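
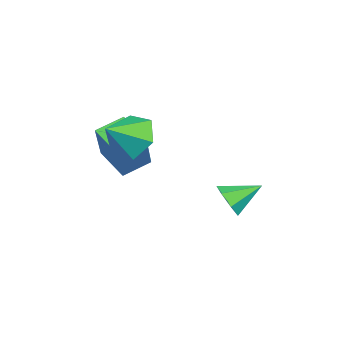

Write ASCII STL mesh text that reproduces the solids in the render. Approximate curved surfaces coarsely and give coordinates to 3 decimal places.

solid 
facet normal -0.606 0.573 -0.552
outer loop
vertex 2.515 0.243 1.776
vertex 1.706 0.09 2.506
vertex 2.4 0.936 2.622
endloop
endfacet
facet normal 0.992 0.119 0.038
outer loop
vertex 2.515 0.243 1.776
vertex 2.4 0.936 2.622
vertex 2.574 -0.73 3.294
endloop
endfacet
facet normal -0.606 0.573 -0.551
outer loop
vertex 2.4 0.936 2.622
vertex 1.706 0.09 2.506
vertex 1.592 0.783 3.352
endloop
endfacet
facet normal 0.589 0.354 0.726
outer loop
vertex 2.4 0.936 2.622
vertex 1.592 0.783 3.352
vertex 2.574 -0.73 3.294
endloop
endfacet
facet normal -0.606 0.573 -0.551
outer loop
vertex 1.592 0.783 3.352
vertex 1.706 0.09 2.506
vertex 0.898 -0.063 3.236
endloop
endfacet
facet normal -0.067 -0.082 0.994
outer loop
vertex 1.592 0.783 3.352
vertex 0.898 -0.063 3.236
vertex 2.574 -0.73 3.294
endloop
endfacet
facet normal -0.607 0.573 -0.551
outer loop
vertex 0.898 -0.063 3.236
vertex 1.706 0.09 2.506
vertex 1.013 -0.756 2.39
endloop
endfacet
facet normal -0.320 -0.754 0.574
outer loop
vertex 0.898 -0.063 3.236
vertex 1.013 -0.756 2.39
vertex 2.574 -0.73 3.294
endloop
endfacet
facet normal -0.607 0.573 -0.551
outer loop
vertex 1.013 -0.756 2.39
vertex 1.706 0.09 2.506
vertex 1.821 -0.603 1.659
endloop
endfacet
facet normal 0.083 -0.990 -0.115
outer loop
vertex 1.013 -0.756 2.39
vertex 1.821 -0.603 1.659
vertex 2.574 -0.73 3.294
endloop
endfacet
facet normal -0.606 0.573 -0.551
outer loop
vertex 1.821 -0.603 1.659
vertex 1.706 0.09 2.506
vertex 2.515 0.243 1.776
endloop
endfacet
facet normal 0.739 -0.553 -0.383
outer loop
vertex 1.821 -0.603 1.659
vertex 2.515 0.243 1.776
vertex 2.574 -0.73 3.294
endloop
endfacet
facet normal -0.635 -0.626 0.453
outer loop
vertex -0.551 -1.573 1.759
vertex -1.193 -0.583 2.228
vertex -1.825 -1.561 -0.01
endloop
endfacet
facet normal 0.505 -0.780 -0.369
outer loop
vertex -0.847 -0.597 -0.708
vertex -0.551 -1.573 1.759
vertex -1.825 -1.561 -0.01
endloop
endfacet
facet normal -0.635 -0.626 0.453
outer loop
vertex -1.825 -1.561 -0.01
vertex -1.193 -0.583 2.228
vertex -2.467 -0.57 0.459
endloop
endfacet
facet normal -0.584 0.005 -0.811
outer loop
vertex -2.467 -0.57 0.459
vertex -0.847 -0.597 -0.708
vertex -1.825 -1.561 -0.01
endloop
endfacet
facet normal 0.584 -0.005 0.811
outer loop
vertex -0.551 -1.573 1.759
vertex -0.215 0.381 1.53
vertex -1.193 -0.583 2.228
endloop
endfacet
facet normal 0.505 -0.780 -0.369
outer loop
vertex 0.427 -0.61 1.061
vertex -0.551 -1.573 1.759
vertex -0.847 -0.597 -0.708
endloop
endfacet
facet normal 0.584 -0.005 0.811
outer loop
vertex 0.427 -0.61 1.061
vertex -0.215 0.381 1.53
vertex -0.551 -1.573 1.759
endloop
endfacet
facet normal -0.505 0.780 0.369
outer loop
vertex -1.193 -0.583 2.228
vertex -0.215 0.381 1.53
vertex -2.467 -0.57 0.459
endloop
endfacet
facet normal -0.584 0.005 -0.811
outer loop
vertex -1.489 0.393 -0.239
vertex -0.847 -0.597 -0.708
vertex -2.467 -0.57 0.459
endloop
endfacet
facet normal -0.505 0.780 0.369
outer loop
vertex -2.467 -0.57 0.459
vertex -0.215 0.381 1.53
vertex -1.489 0.393 -0.239
endloop
endfacet
facet normal 0.635 0.626 -0.453
outer loop
vertex -1.489 0.393 -0.239
vertex 0.427 -0.61 1.061
vertex -0.847 -0.597 -0.708
endloop
endfacet
facet normal 0.635 0.626 -0.453
outer loop
vertex -0.215 0.381 1.53
vertex 0.427 -0.61 1.061
vertex -1.489 0.393 -0.239
endloop
endfacet
facet normal 0.258 -0.845 -0.468
outer loop
vertex -0.687 3.107 -1.381
vertex -1.177 3.311 -2.019
vertex -0.376 3.492 -1.904
endloop
endfacet
facet normal 0.656 0.366 0.660
outer loop
vertex -0.687 3.107 -1.381
vertex -0.376 3.492 -1.904
vertex -1.563 4.569 -1.321
endloop
endfacet
facet normal 0.258 -0.845 -0.468
outer loop
vertex -0.376 3.492 -1.904
vertex -1.177 3.311 -2.019
vertex -0.668 3.74 -2.513
endloop
endfacet
facet normal 0.667 0.745 -0.017
outer loop
vertex -0.376 3.492 -1.904
vertex -0.668 3.74 -2.513
vertex -1.563 4.569 -1.321
endloop
endfacet
facet normal 0.258 -0.845 -0.468
outer loop
vertex -0.668 3.74 -2.513
vertex -1.177 3.311 -2.019
vertex -1.344 3.665 -2.751
endloop
endfacet
facet normal 0.090 0.848 -0.522
outer loop
vertex -0.668 3.74 -2.513
vertex -1.344 3.665 -2.751
vertex -1.563 4.569 -1.321
endloop
endfacet
facet normal 0.259 -0.845 -0.468
outer loop
vertex -1.344 3.665 -2.751
vertex -1.177 3.311 -2.019
vertex -1.894 3.323 -2.437
endloop
endfacet
facet normal -0.644 0.598 -0.477
outer loop
vertex -1.344 3.665 -2.751
vertex -1.894 3.323 -2.437
vertex -1.563 4.569 -1.321
endloop
endfacet
facet normal 0.259 -0.844 -0.469
outer loop
vertex -1.894 3.323 -2.437
vertex -1.177 3.311 -2.019
vertex -1.905 2.971 -1.809
endloop
endfacet
facet normal -0.979 0.183 0.086
outer loop
vertex -1.894 3.323 -2.437
vertex -1.905 2.971 -1.809
vertex -1.563 4.569 -1.321
endloop
endfacet
facet normal 0.260 -0.845 -0.468
outer loop
vertex -1.905 2.971 -1.809
vertex -1.177 3.311 -2.019
vertex -1.368 2.875 -1.338
endloop
endfacet
facet normal -0.666 -0.084 0.742
outer loop
vertex -1.905 2.971 -1.809
vertex -1.368 2.875 -1.338
vertex -1.563 4.569 -1.321
endloop
endfacet
facet normal 0.258 -0.845 -0.468
outer loop
vertex -1.368 2.875 -1.338
vertex -1.177 3.311 -2.019
vertex -0.687 3.107 -1.381
endloop
endfacet
facet normal 0.064 -0.003 0.998
outer loop
vertex -1.368 2.875 -1.338
vertex -0.687 3.107 -1.381
vertex -1.563 4.569 -1.321
endloop
endfacet

endsolid


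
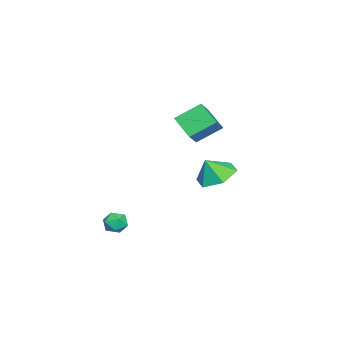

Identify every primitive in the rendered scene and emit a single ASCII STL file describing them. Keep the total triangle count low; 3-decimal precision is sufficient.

solid 
facet normal 0.022 0.288 0.957
outer loop
vertex 3.275 1.005 0.286
vertex 3.526 0.438 0.451
vertex 3.912 0.926 0.295
endloop
endfacet
facet normal 0.098 0.848 0.521
outer loop
vertex 3.275 1.005 0.286
vertex 3.912 0.926 0.295
vertex 3.635 1.252 -0.183
endloop
endfacet
facet normal -0.475 0.875 0.096
outer loop
vertex 3.275 1.005 0.286
vertex 3.635 1.252 -0.183
vertex 3.079 0.965 -0.323
endloop
endfacet
facet normal -0.904 0.332 0.269
outer loop
vertex 3.275 1.005 0.286
vertex 3.079 0.965 -0.323
vertex 3.011 0.462 0.069
endloop
endfacet
facet normal -0.596 -0.031 0.802
outer loop
vertex 3.275 1.005 0.286
vertex 3.011 0.462 0.069
vertex 3.526 0.438 0.451
endloop
endfacet
facet normal 0.670 0.734 0.112
outer loop
vertex 3.635 1.252 -0.183
vertex 3.912 0.926 0.295
vertex 4.109 0.838 -0.309
endloop
endfacet
facet normal 0.549 -0.173 0.817
outer loop
vertex 3.912 0.926 0.295
vertex 3.526 0.438 0.451
vertex 4.041 0.335 0.083
endloop
endfacet
facet normal -0.452 -0.690 0.566
outer loop
vertex 3.526 0.438 0.451
vertex 3.011 0.462 0.069
vertex 3.485 0.048 -0.057
endloop
endfacet
facet normal -0.950 -0.102 -0.295
outer loop
vertex 3.011 0.462 0.069
vertex 3.079 0.965 -0.323
vertex 3.208 0.374 -0.535
endloop
endfacet
facet normal -0.256 0.777 -0.576
outer loop
vertex 3.079 0.965 -0.323
vertex 3.635 1.252 -0.183
vertex 3.594 0.862 -0.691
endloop
endfacet
facet normal 0.904 -0.332 -0.269
outer loop
vertex 3.845 0.295 -0.526
vertex 4.109 0.838 -0.309
vertex 4.041 0.335 0.083
endloop
endfacet
facet normal 0.475 -0.875 -0.096
outer loop
vertex 3.845 0.295 -0.526
vertex 4.041 0.335 0.083
vertex 3.485 0.048 -0.057
endloop
endfacet
facet normal -0.098 -0.848 -0.521
outer loop
vertex 3.845 0.295 -0.526
vertex 3.485 0.048 -0.057
vertex 3.208 0.374 -0.535
endloop
endfacet
facet normal -0.022 -0.288 -0.957
outer loop
vertex 3.845 0.295 -0.526
vertex 3.208 0.374 -0.535
vertex 3.594 0.862 -0.691
endloop
endfacet
facet normal 0.596 0.031 -0.802
outer loop
vertex 3.845 0.295 -0.526
vertex 3.594 0.862 -0.691
vertex 4.109 0.838 -0.309
endloop
endfacet
facet normal 0.950 0.102 0.295
outer loop
vertex 4.041 0.335 0.083
vertex 4.109 0.838 -0.309
vertex 3.912 0.926 0.295
endloop
endfacet
facet normal 0.256 -0.777 0.576
outer loop
vertex 3.485 0.048 -0.057
vertex 4.041 0.335 0.083
vertex 3.526 0.438 0.451
endloop
endfacet
facet normal -0.670 -0.734 -0.112
outer loop
vertex 3.208 0.374 -0.535
vertex 3.485 0.048 -0.057
vertex 3.011 0.462 0.069
endloop
endfacet
facet normal -0.549 0.173 -0.817
outer loop
vertex 3.594 0.862 -0.691
vertex 3.208 0.374 -0.535
vertex 3.079 0.965 -0.323
endloop
endfacet
facet normal 0.452 0.690 -0.566
outer loop
vertex 4.109 0.838 -0.309
vertex 3.594 0.862 -0.691
vertex 3.635 1.252 -0.183
endloop
endfacet
facet normal -0.279 0.401 -0.873
outer loop
vertex -0.524 4.43 1.089
vertex -1.445 3.867 1.125
vertex -1.398 4.853 1.563
endloop
endfacet
facet normal 0.579 0.400 0.710
outer loop
vertex -0.524 4.43 1.089
vertex -1.398 4.853 1.563
vertex -1.115 3.393 2.155
endloop
endfacet
facet normal -0.281 0.401 -0.872
outer loop
vertex -1.398 4.853 1.563
vertex -1.445 3.867 1.125
vertex -2.318 4.289 1.6
endloop
endfacet
facet normal -0.172 0.341 0.924
outer loop
vertex -1.398 4.853 1.563
vertex -2.318 4.289 1.6
vertex -1.115 3.393 2.155
endloop
endfacet
facet normal -0.281 0.401 -0.872
outer loop
vertex -2.318 4.289 1.6
vertex -1.445 3.867 1.125
vertex -2.366 3.303 1.162
endloop
endfacet
facet normal -0.578 -0.308 0.756
outer loop
vertex -2.318 4.289 1.6
vertex -2.366 3.303 1.162
vertex -1.115 3.393 2.155
endloop
endfacet
facet normal -0.281 0.401 -0.872
outer loop
vertex -2.366 3.303 1.162
vertex -1.445 3.867 1.125
vertex -1.493 2.881 0.687
endloop
endfacet
facet normal -0.231 -0.899 0.373
outer loop
vertex -2.366 3.303 1.162
vertex -1.493 2.881 0.687
vertex -1.115 3.393 2.155
endloop
endfacet
facet normal -0.279 0.401 -0.872
outer loop
vertex -1.493 2.881 0.687
vertex -1.445 3.867 1.125
vertex -0.572 3.444 0.651
endloop
endfacet
facet normal 0.519 -0.840 0.159
outer loop
vertex -1.493 2.881 0.687
vertex -0.572 3.444 0.651
vertex -1.115 3.393 2.155
endloop
endfacet
facet normal -0.279 0.401 -0.872
outer loop
vertex -0.572 3.444 0.651
vertex -1.445 3.867 1.125
vertex -0.524 4.43 1.089
endloop
endfacet
facet normal 0.925 -0.191 0.328
outer loop
vertex -0.572 3.444 0.651
vertex -0.524 4.43 1.089
vertex -1.115 3.393 2.155
endloop
endfacet
facet normal -0.779 0.084 -0.622
outer loop
vertex -2.903 1.708 3.6
vertex -3.456 2.843 4.446
vertex -2.162 2.665 2.801
endloop
endfacet
facet normal 0.364 -0.747 -0.557
outer loop
vertex -1.344 2.577 3.454
vertex -2.903 1.708 3.6
vertex -2.162 2.665 2.801
endloop
endfacet
facet normal -0.779 0.085 -0.622
outer loop
vertex -2.162 2.665 2.801
vertex -3.456 2.843 4.446
vertex -2.715 3.8 3.648
endloop
endfacet
facet normal 0.511 0.660 -0.551
outer loop
vertex -2.715 3.8 3.648
vertex -1.344 2.577 3.454
vertex -2.162 2.665 2.801
endloop
endfacet
facet normal -0.511 -0.660 0.551
outer loop
vertex -2.903 1.708 3.6
vertex -2.638 2.755 5.099
vertex -3.456 2.843 4.446
endloop
endfacet
facet normal 0.364 -0.746 -0.557
outer loop
vertex -2.085 1.62 4.252
vertex -2.903 1.708 3.6
vertex -1.344 2.577 3.454
endloop
endfacet
facet normal -0.510 -0.660 0.551
outer loop
vertex -2.085 1.62 4.252
vertex -2.638 2.755 5.099
vertex -2.903 1.708 3.6
endloop
endfacet
facet normal -0.364 0.746 0.557
outer loop
vertex -3.456 2.843 4.446
vertex -2.638 2.755 5.099
vertex -2.715 3.8 3.648
endloop
endfacet
facet normal 0.511 0.660 -0.551
outer loop
vertex -1.897 3.712 4.3
vertex -1.344 2.577 3.454
vertex -2.715 3.8 3.648
endloop
endfacet
facet normal -0.364 0.747 0.557
outer loop
vertex -2.715 3.8 3.648
vertex -2.638 2.755 5.099
vertex -1.897 3.712 4.3
endloop
endfacet
facet normal 0.779 -0.084 0.622
outer loop
vertex -1.897 3.712 4.3
vertex -2.085 1.62 4.252
vertex -1.344 2.577 3.454
endloop
endfacet
facet normal 0.779 -0.084 0.621
outer loop
vertex -2.638 2.755 5.099
vertex -2.085 1.62 4.252
vertex -1.897 3.712 4.3
endloop
endfacet

endsolid


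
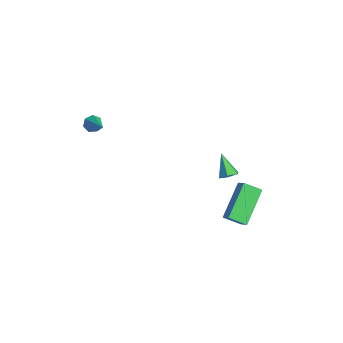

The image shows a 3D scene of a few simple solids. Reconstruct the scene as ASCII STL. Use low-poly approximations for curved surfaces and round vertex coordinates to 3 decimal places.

solid 
facet normal 0.638 -0.039 -0.769
outer loop
vertex 2.802 0.513 3.059
vertex 2.435 0.223 2.769
vertex 2.435 0.772 2.741
endloop
endfacet
facet normal 0.147 0.843 0.517
outer loop
vertex 2.802 0.513 3.059
vertex 2.435 0.772 2.741
vertex 1.585 0.277 3.791
endloop
endfacet
facet normal 0.639 -0.039 -0.768
outer loop
vertex 2.435 0.772 2.741
vertex 2.435 0.223 2.769
vertex 2.069 0.482 2.451
endloop
endfacet
facet normal -0.577 0.812 -0.084
outer loop
vertex 2.435 0.772 2.741
vertex 2.069 0.482 2.451
vertex 1.585 0.277 3.791
endloop
endfacet
facet normal 0.639 -0.041 -0.768
outer loop
vertex 2.069 0.482 2.451
vertex 2.435 0.223 2.769
vertex 2.069 -0.067 2.48
endloop
endfacet
facet normal -0.939 -0.018 -0.342
outer loop
vertex 2.069 0.482 2.451
vertex 2.069 -0.067 2.48
vertex 1.585 0.277 3.791
endloop
endfacet
facet normal 0.639 -0.041 -0.768
outer loop
vertex 2.069 -0.067 2.48
vertex 2.435 0.223 2.769
vertex 2.435 -0.326 2.798
endloop
endfacet
facet normal -0.578 -0.816 0.001
outer loop
vertex 2.069 -0.067 2.48
vertex 2.435 -0.326 2.798
vertex 1.585 0.277 3.791
endloop
endfacet
facet normal 0.640 -0.041 -0.767
outer loop
vertex 2.435 -0.326 2.798
vertex 2.435 0.223 2.769
vertex 2.801 -0.036 3.088
endloop
endfacet
facet normal 0.146 -0.785 0.602
outer loop
vertex 2.435 -0.326 2.798
vertex 2.801 -0.036 3.088
vertex 1.585 0.277 3.791
endloop
endfacet
facet normal 0.640 -0.042 -0.768
outer loop
vertex 2.801 -0.036 3.088
vertex 2.435 0.223 2.769
vertex 2.802 0.513 3.059
endloop
endfacet
facet normal 0.509 0.044 0.860
outer loop
vertex 2.801 -0.036 3.088
vertex 2.802 0.513 3.059
vertex 1.585 0.277 3.791
endloop
endfacet
facet normal -0.488 -0.726 0.485
outer loop
vertex 2.162 1.306 1.256
vertex 1.553 1.329 0.677
vertex 3.229 -0.199 0.076
endloop
endfacet
facet normal 0.724 -0.028 0.690
outer loop
vertex 3.747 0.571 -0.437
vertex 2.162 1.306 1.256
vertex 3.229 -0.199 0.076
endloop
endfacet
facet normal -0.489 -0.726 0.483
outer loop
vertex 3.229 -0.199 0.076
vertex 1.553 1.329 0.677
vertex 2.621 -0.175 -0.504
endloop
endfacet
facet normal 0.487 -0.687 -0.539
outer loop
vertex 2.621 -0.175 -0.504
vertex 3.747 0.571 -0.437
vertex 3.229 -0.199 0.076
endloop
endfacet
facet normal -0.487 0.687 0.539
outer loop
vertex 2.162 1.306 1.256
vertex 2.071 2.099 0.164
vertex 1.553 1.329 0.677
endloop
endfacet
facet normal 0.724 -0.027 0.690
outer loop
vertex 2.679 2.075 0.744
vertex 2.162 1.306 1.256
vertex 3.747 0.571 -0.437
endloop
endfacet
facet normal -0.487 0.687 0.539
outer loop
vertex 2.679 2.075 0.744
vertex 2.071 2.099 0.164
vertex 2.162 1.306 1.256
endloop
endfacet
facet normal -0.724 0.028 -0.690
outer loop
vertex 1.553 1.329 0.677
vertex 2.071 2.099 0.164
vertex 2.621 -0.175 -0.504
endloop
endfacet
facet normal 0.487 -0.687 -0.540
outer loop
vertex 3.138 0.594 -1.016
vertex 3.747 0.571 -0.437
vertex 2.621 -0.175 -0.504
endloop
endfacet
facet normal -0.724 0.027 -0.690
outer loop
vertex 2.621 -0.175 -0.504
vertex 2.071 2.099 0.164
vertex 3.138 0.594 -1.016
endloop
endfacet
facet normal 0.488 0.726 -0.484
outer loop
vertex 3.138 0.594 -1.016
vertex 2.679 2.075 0.744
vertex 3.747 0.571 -0.437
endloop
endfacet
facet normal 0.490 0.726 -0.483
outer loop
vertex 2.071 2.099 0.164
vertex 2.679 2.075 0.744
vertex 3.138 0.594 -1.016
endloop
endfacet
facet normal -0.829 0.044 -0.558
outer loop
vertex -4.302 -4.168 2.505
vertex -4.51 -3.816 2.842
vertex -4.215 -3.726 2.411
endloop
endfacet
facet normal 0.746 -0.276 -0.607
outer loop
vertex -4.302 -4.168 2.505
vertex -4.215 -3.726 2.411
vertex -3.21 -3.884 3.718
endloop
endfacet
facet normal -0.829 0.042 -0.558
outer loop
vertex -4.215 -3.726 2.411
vertex -4.51 -3.816 2.842
vertex -4.351 -3.352 2.641
endloop
endfacet
facet normal 0.696 0.542 -0.470
outer loop
vertex -4.215 -3.726 2.411
vertex -4.351 -3.352 2.641
vertex -3.21 -3.884 3.718
endloop
endfacet
facet normal -0.830 0.043 -0.557
outer loop
vertex -4.351 -3.352 2.641
vertex -4.51 -3.816 2.842
vertex -4.606 -3.327 3.023
endloop
endfacet
facet normal 0.305 0.942 0.142
outer loop
vertex -4.351 -3.352 2.641
vertex -4.606 -3.327 3.023
vertex -3.21 -3.884 3.718
endloop
endfacet
facet normal -0.828 0.045 -0.559
outer loop
vertex -4.606 -3.327 3.023
vertex -4.51 -3.816 2.842
vertex -4.79 -3.67 3.268
endloop
endfacet
facet normal -0.135 0.623 0.771
outer loop
vertex -4.606 -3.327 3.023
vertex -4.79 -3.67 3.268
vertex -3.21 -3.884 3.718
endloop
endfacet
facet normal -0.828 0.045 -0.559
outer loop
vertex -4.79 -3.67 3.268
vertex -4.51 -3.816 2.842
vertex -4.763 -4.123 3.192
endloop
endfacet
facet normal -0.292 -0.175 0.940
outer loop
vertex -4.79 -3.67 3.268
vertex -4.763 -4.123 3.192
vertex -3.21 -3.884 3.718
endloop
endfacet
facet normal -0.828 0.046 -0.558
outer loop
vertex -4.763 -4.123 3.192
vertex -4.51 -3.816 2.842
vertex -4.546 -4.344 2.852
endloop
endfacet
facet normal -0.046 -0.851 0.523
outer loop
vertex -4.763 -4.123 3.192
vertex -4.546 -4.344 2.852
vertex -3.21 -3.884 3.718
endloop
endfacet
facet normal -0.828 0.046 -0.559
outer loop
vertex -4.546 -4.344 2.852
vertex -4.51 -3.816 2.842
vertex -4.302 -4.168 2.505
endloop
endfacet
facet normal 0.414 -0.896 -0.163
outer loop
vertex -4.546 -4.344 2.852
vertex -4.302 -4.168 2.505
vertex -3.21 -3.884 3.718
endloop
endfacet

endsolid


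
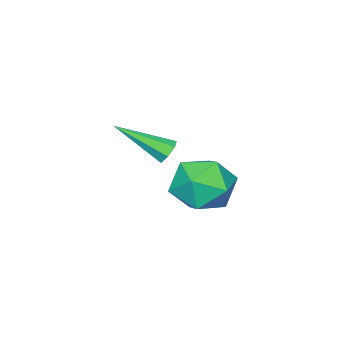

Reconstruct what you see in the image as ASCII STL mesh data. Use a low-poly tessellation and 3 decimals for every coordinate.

solid 
facet normal -0.390 0.763 0.516
outer loop
vertex 2.633 2.812 -1.858
vertex 1.556 2.317 -1.941
vertex 2.26 2.055 -1.021
endloop
endfacet
facet normal 0.286 0.644 0.710
outer loop
vertex 2.633 2.812 -1.858
vertex 2.26 2.055 -1.021
vertex 3.378 1.997 -1.419
endloop
endfacet
facet normal 0.696 0.706 0.129
outer loop
vertex 2.633 2.812 -1.858
vertex 3.378 1.997 -1.419
vertex 3.365 2.223 -2.586
endloop
endfacet
facet normal 0.273 0.863 -0.424
outer loop
vertex 2.633 2.812 -1.858
vertex 3.365 2.223 -2.586
vertex 2.238 2.421 -2.908
endloop
endfacet
facet normal -0.399 0.898 -0.185
outer loop
vertex 2.633 2.812 -1.858
vertex 2.238 2.421 -2.908
vertex 1.556 2.317 -1.941
endloop
endfacet
facet normal 0.334 -0.030 0.942
outer loop
vertex 3.378 1.997 -1.419
vertex 2.26 2.055 -1.021
vertex 2.762 0.999 -1.232
endloop
endfacet
facet normal -0.760 0.164 0.628
outer loop
vertex 2.26 2.055 -1.021
vertex 1.556 2.317 -1.941
vertex 1.635 1.197 -1.554
endloop
endfacet
facet normal -0.774 0.383 -0.505
outer loop
vertex 1.556 2.317 -1.941
vertex 2.238 2.421 -2.908
vertex 1.622 1.423 -2.721
endloop
endfacet
facet normal 0.312 0.327 -0.892
outer loop
vertex 2.238 2.421 -2.908
vertex 3.365 2.223 -2.586
vertex 2.74 1.365 -3.119
endloop
endfacet
facet normal 0.997 0.071 0.003
outer loop
vertex 3.365 2.223 -2.586
vertex 3.378 1.997 -1.419
vertex 3.444 1.103 -2.199
endloop
endfacet
facet normal -0.273 -0.863 0.424
outer loop
vertex 2.367 0.608 -2.282
vertex 2.762 0.999 -1.232
vertex 1.635 1.197 -1.554
endloop
endfacet
facet normal -0.696 -0.706 -0.129
outer loop
vertex 2.367 0.608 -2.282
vertex 1.635 1.197 -1.554
vertex 1.622 1.423 -2.721
endloop
endfacet
facet normal -0.286 -0.644 -0.710
outer loop
vertex 2.367 0.608 -2.282
vertex 1.622 1.423 -2.721
vertex 2.74 1.365 -3.119
endloop
endfacet
facet normal 0.390 -0.763 -0.516
outer loop
vertex 2.367 0.608 -2.282
vertex 2.74 1.365 -3.119
vertex 3.444 1.103 -2.199
endloop
endfacet
facet normal 0.399 -0.898 0.185
outer loop
vertex 2.367 0.608 -2.282
vertex 3.444 1.103 -2.199
vertex 2.762 0.999 -1.232
endloop
endfacet
facet normal -0.312 -0.327 0.892
outer loop
vertex 1.635 1.197 -1.554
vertex 2.762 0.999 -1.232
vertex 2.26 2.055 -1.021
endloop
endfacet
facet normal -0.997 -0.071 -0.003
outer loop
vertex 1.622 1.423 -2.721
vertex 1.635 1.197 -1.554
vertex 1.556 2.317 -1.941
endloop
endfacet
facet normal -0.334 0.030 -0.942
outer loop
vertex 2.74 1.365 -3.119
vertex 1.622 1.423 -2.721
vertex 2.238 2.421 -2.908
endloop
endfacet
facet normal 0.760 -0.164 -0.628
outer loop
vertex 3.444 1.103 -2.199
vertex 2.74 1.365 -3.119
vertex 3.365 2.223 -2.586
endloop
endfacet
facet normal 0.774 -0.383 0.505
outer loop
vertex 2.762 0.999 -1.232
vertex 3.444 1.103 -2.199
vertex 3.378 1.997 -1.419
endloop
endfacet
facet normal -0.498 0.679 -0.539
outer loop
vertex 1.479 -0.993 -2.537
vertex 1.044 -1.083 -2.248
vertex 1.431 -0.731 -2.162
endloop
endfacet
facet normal 0.949 0.301 -0.089
outer loop
vertex 1.479 -0.993 -2.537
vertex 1.431 -0.731 -2.162
vertex 2.096 -2.517 -1.112
endloop
endfacet
facet normal -0.498 0.679 -0.538
outer loop
vertex 1.431 -0.731 -2.162
vertex 1.044 -1.083 -2.248
vertex 1.092 -0.734 -1.852
endloop
endfacet
facet normal 0.554 0.565 0.611
outer loop
vertex 1.431 -0.731 -2.162
vertex 1.092 -0.734 -1.852
vertex 2.096 -2.517 -1.112
endloop
endfacet
facet normal -0.498 0.680 -0.539
outer loop
vertex 1.092 -0.734 -1.852
vertex 1.044 -1.083 -2.248
vertex 0.716 -1.0 -1.84
endloop
endfacet
facet normal -0.176 0.291 0.940
outer loop
vertex 1.092 -0.734 -1.852
vertex 0.716 -1.0 -1.84
vertex 2.096 -2.517 -1.112
endloop
endfacet
facet normal -0.499 0.678 -0.539
outer loop
vertex 0.716 -1.0 -1.84
vertex 1.044 -1.083 -2.248
vertex 0.588 -1.329 -2.135
endloop
endfacet
facet normal -0.690 -0.315 0.651
outer loop
vertex 0.716 -1.0 -1.84
vertex 0.588 -1.329 -2.135
vertex 2.096 -2.517 -1.112
endloop
endfacet
facet normal -0.500 0.680 -0.537
outer loop
vertex 0.588 -1.329 -2.135
vertex 1.044 -1.083 -2.248
vertex 0.803 -1.472 -2.516
endloop
endfacet
facet normal -0.601 -0.798 -0.040
outer loop
vertex 0.588 -1.329 -2.135
vertex 0.803 -1.472 -2.516
vertex 2.096 -2.517 -1.112
endloop
endfacet
facet normal -0.497 0.680 -0.540
outer loop
vertex 0.803 -1.472 -2.516
vertex 1.044 -1.083 -2.248
vertex 1.2 -1.323 -2.694
endloop
endfacet
facet normal 0.023 -0.792 -0.611
outer loop
vertex 0.803 -1.472 -2.516
vertex 1.2 -1.323 -2.694
vertex 2.096 -2.517 -1.112
endloop
endfacet
facet normal -0.499 0.678 -0.539
outer loop
vertex 1.2 -1.323 -2.694
vertex 1.044 -1.083 -2.248
vertex 1.479 -0.993 -2.537
endloop
endfacet
facet normal 0.713 -0.302 -0.632
outer loop
vertex 1.2 -1.323 -2.694
vertex 1.479 -0.993 -2.537
vertex 2.096 -2.517 -1.112
endloop
endfacet

endsolid


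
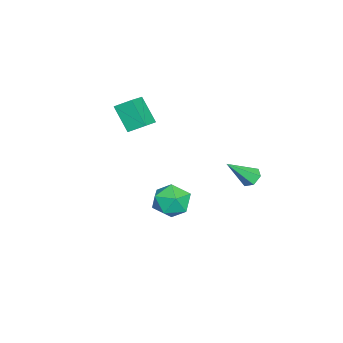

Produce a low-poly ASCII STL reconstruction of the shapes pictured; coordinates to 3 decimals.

solid 
facet normal -0.378 -0.494 0.783
outer loop
vertex -2.716 -4.932 1.315
vertex -2.765 -3.95 1.911
vertex -4.13 -4.684 0.788
endloop
endfacet
facet normal 0.043 -0.854 -0.518
outer loop
vertex -3.415 -3.75 -0.691
vertex -2.716 -4.932 1.315
vertex -4.13 -4.684 0.788
endloop
endfacet
facet normal -0.378 -0.494 0.783
outer loop
vertex -4.13 -4.684 0.788
vertex -2.765 -3.95 1.911
vertex -4.18 -3.701 1.384
endloop
endfacet
facet normal -0.925 0.162 -0.345
outer loop
vertex -4.18 -3.701 1.384
vertex -3.415 -3.75 -0.691
vertex -4.13 -4.684 0.788
endloop
endfacet
facet normal 0.925 -0.163 0.344
outer loop
vertex -2.716 -4.932 1.315
vertex -2.05 -3.016 0.432
vertex -2.765 -3.95 1.911
endloop
endfacet
facet normal 0.043 -0.854 -0.518
outer loop
vertex -2.0 -3.999 -0.164
vertex -2.716 -4.932 1.315
vertex -3.415 -3.75 -0.691
endloop
endfacet
facet normal 0.924 -0.162 0.345
outer loop
vertex -2.0 -3.999 -0.164
vertex -2.05 -3.016 0.432
vertex -2.716 -4.932 1.315
endloop
endfacet
facet normal -0.043 0.854 0.519
outer loop
vertex -2.765 -3.95 1.911
vertex -2.05 -3.016 0.432
vertex -4.18 -3.701 1.384
endloop
endfacet
facet normal -0.924 0.163 -0.345
outer loop
vertex -3.464 -2.768 -0.095
vertex -3.415 -3.75 -0.691
vertex -4.18 -3.701 1.384
endloop
endfacet
facet normal -0.043 0.854 0.518
outer loop
vertex -4.18 -3.701 1.384
vertex -2.05 -3.016 0.432
vertex -3.464 -2.768 -0.095
endloop
endfacet
facet normal 0.378 0.494 -0.783
outer loop
vertex -3.464 -2.768 -0.095
vertex -2.0 -3.999 -0.164
vertex -3.415 -3.75 -0.691
endloop
endfacet
facet normal 0.378 0.494 -0.783
outer loop
vertex -2.05 -3.016 0.432
vertex -2.0 -3.999 -0.164
vertex -3.464 -2.768 -0.095
endloop
endfacet
facet normal -0.373 0.617 -0.693
outer loop
vertex -3.348 2.732 -4.344
vertex -3.992 2.493 -4.21
vertex -3.742 3.042 -3.856
endloop
endfacet
facet normal 0.813 0.448 0.372
outer loop
vertex -3.348 2.732 -4.344
vertex -3.742 3.042 -3.856
vertex -3.228 1.227 -2.79
endloop
endfacet
facet normal -0.373 0.617 -0.693
outer loop
vertex -3.742 3.042 -3.856
vertex -3.992 2.493 -4.21
vertex -4.386 2.803 -3.722
endloop
endfacet
facet normal -0.008 0.505 0.863
outer loop
vertex -3.742 3.042 -3.856
vertex -4.386 2.803 -3.722
vertex -3.228 1.227 -2.79
endloop
endfacet
facet normal -0.372 0.618 -0.693
outer loop
vertex -4.386 2.803 -3.722
vertex -3.992 2.493 -4.21
vertex -4.636 2.254 -4.077
endloop
endfacet
facet normal -0.716 -0.119 0.688
outer loop
vertex -4.386 2.803 -3.722
vertex -4.636 2.254 -4.077
vertex -3.228 1.227 -2.79
endloop
endfacet
facet normal -0.372 0.617 -0.694
outer loop
vertex -4.636 2.254 -4.077
vertex -3.992 2.493 -4.21
vertex -4.242 1.943 -4.565
endloop
endfacet
facet normal -0.602 -0.798 0.022
outer loop
vertex -4.636 2.254 -4.077
vertex -4.242 1.943 -4.565
vertex -3.228 1.227 -2.79
endloop
endfacet
facet normal -0.373 0.617 -0.693
outer loop
vertex -4.242 1.943 -4.565
vertex -3.992 2.493 -4.21
vertex -3.598 2.182 -4.699
endloop
endfacet
facet normal 0.219 -0.855 -0.470
outer loop
vertex -4.242 1.943 -4.565
vertex -3.598 2.182 -4.699
vertex -3.228 1.227 -2.79
endloop
endfacet
facet normal -0.373 0.617 -0.693
outer loop
vertex -3.598 2.182 -4.699
vertex -3.992 2.493 -4.21
vertex -3.348 2.732 -4.344
endloop
endfacet
facet normal 0.927 -0.231 -0.295
outer loop
vertex -3.598 2.182 -4.699
vertex -3.348 2.732 -4.344
vertex -3.228 1.227 -2.79
endloop
endfacet
facet normal 0.104 0.491 0.865
outer loop
vertex 2.949 0.489 -1.245
vertex 2.944 -0.526 -0.669
vertex 3.952 -0.074 -1.046
endloop
endfacet
facet normal 0.411 0.850 0.330
outer loop
vertex 2.949 0.489 -1.245
vertex 3.952 -0.074 -1.046
vertex 3.758 0.423 -2.084
endloop
endfacet
facet normal -0.088 0.983 -0.162
outer loop
vertex 2.949 0.489 -1.245
vertex 3.758 0.423 -2.084
vertex 2.63 0.279 -2.348
endloop
endfacet
facet normal -0.704 0.707 0.069
outer loop
vertex 2.949 0.489 -1.245
vertex 2.63 0.279 -2.348
vertex 2.127 -0.308 -1.474
endloop
endfacet
facet normal -0.586 0.402 0.704
outer loop
vertex 2.949 0.489 -1.245
vertex 2.127 -0.308 -1.474
vertex 2.944 -0.526 -0.669
endloop
endfacet
facet normal 0.904 0.426 0.035
outer loop
vertex 3.758 0.423 -2.084
vertex 3.952 -0.074 -1.046
vertex 4.253 -0.632 -2.026
endloop
endfacet
facet normal 0.406 -0.155 0.900
outer loop
vertex 3.952 -0.074 -1.046
vertex 2.944 -0.526 -0.669
vertex 3.75 -1.219 -1.152
endloop
endfacet
facet normal -0.709 -0.298 0.639
outer loop
vertex 2.944 -0.526 -0.669
vertex 2.127 -0.308 -1.474
vertex 2.622 -1.363 -1.416
endloop
endfacet
facet normal -0.901 0.195 -0.388
outer loop
vertex 2.127 -0.308 -1.474
vertex 2.63 0.279 -2.348
vertex 2.428 -0.866 -2.454
endloop
endfacet
facet normal 0.096 0.642 -0.761
outer loop
vertex 2.63 0.279 -2.348
vertex 3.758 0.423 -2.084
vertex 3.436 -0.414 -2.831
endloop
endfacet
facet normal 0.704 -0.707 -0.069
outer loop
vertex 3.431 -1.429 -2.255
vertex 4.253 -0.632 -2.026
vertex 3.75 -1.219 -1.152
endloop
endfacet
facet normal 0.088 -0.983 0.162
outer loop
vertex 3.431 -1.429 -2.255
vertex 3.75 -1.219 -1.152
vertex 2.622 -1.363 -1.416
endloop
endfacet
facet normal -0.411 -0.850 -0.330
outer loop
vertex 3.431 -1.429 -2.255
vertex 2.622 -1.363 -1.416
vertex 2.428 -0.866 -2.454
endloop
endfacet
facet normal -0.104 -0.491 -0.865
outer loop
vertex 3.431 -1.429 -2.255
vertex 2.428 -0.866 -2.454
vertex 3.436 -0.414 -2.831
endloop
endfacet
facet normal 0.586 -0.402 -0.704
outer loop
vertex 3.431 -1.429 -2.255
vertex 3.436 -0.414 -2.831
vertex 4.253 -0.632 -2.026
endloop
endfacet
facet normal 0.901 -0.195 0.388
outer loop
vertex 3.75 -1.219 -1.152
vertex 4.253 -0.632 -2.026
vertex 3.952 -0.074 -1.046
endloop
endfacet
facet normal -0.096 -0.642 0.761
outer loop
vertex 2.622 -1.363 -1.416
vertex 3.75 -1.219 -1.152
vertex 2.944 -0.526 -0.669
endloop
endfacet
facet normal -0.904 -0.426 -0.035
outer loop
vertex 2.428 -0.866 -2.454
vertex 2.622 -1.363 -1.416
vertex 2.127 -0.308 -1.474
endloop
endfacet
facet normal -0.406 0.155 -0.900
outer loop
vertex 3.436 -0.414 -2.831
vertex 2.428 -0.866 -2.454
vertex 2.63 0.279 -2.348
endloop
endfacet
facet normal 0.709 0.298 -0.639
outer loop
vertex 4.253 -0.632 -2.026
vertex 3.436 -0.414 -2.831
vertex 3.758 0.423 -2.084
endloop
endfacet

endsolid


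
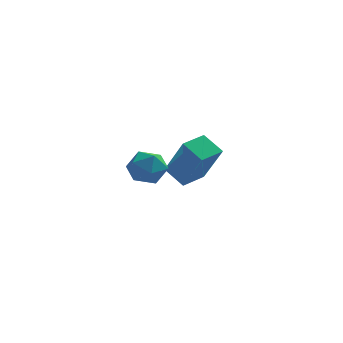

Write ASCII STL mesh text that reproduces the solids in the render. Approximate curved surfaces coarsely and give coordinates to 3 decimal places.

solid 
facet normal -0.913 -0.409 -0.004
outer loop
vertex 0.839 -0.809 -1.632
vertex 1.102 -1.393 -1.924
vertex 1.072 -1.333 -1.222
endloop
endfacet
facet normal -0.842 0.047 0.538
outer loop
vertex 0.839 -0.809 -1.632
vertex 1.072 -1.333 -1.222
vertex 1.216 -0.664 -1.055
endloop
endfacet
facet normal -0.675 0.687 0.269
outer loop
vertex 0.839 -0.809 -1.632
vertex 1.216 -0.664 -1.055
vertex 1.337 -0.311 -1.653
endloop
endfacet
facet normal -0.644 0.626 -0.440
outer loop
vertex 0.839 -0.809 -1.632
vertex 1.337 -0.311 -1.653
vertex 1.266 -0.761 -2.189
endloop
endfacet
facet normal -0.790 -0.051 -0.610
outer loop
vertex 0.839 -0.809 -1.632
vertex 1.266 -0.761 -2.189
vertex 1.102 -1.393 -1.924
endloop
endfacet
facet normal -0.292 -0.172 0.941
outer loop
vertex 1.216 -0.664 -1.055
vertex 1.072 -1.333 -1.222
vertex 1.714 -1.159 -0.991
endloop
endfacet
facet normal -0.408 -0.911 0.060
outer loop
vertex 1.072 -1.333 -1.222
vertex 1.102 -1.393 -1.924
vertex 1.643 -1.609 -1.527
endloop
endfacet
facet normal -0.211 -0.331 -0.920
outer loop
vertex 1.102 -1.393 -1.924
vertex 1.266 -0.761 -2.189
vertex 1.764 -1.256 -2.125
endloop
endfacet
facet normal 0.025 0.764 -0.645
outer loop
vertex 1.266 -0.761 -2.189
vertex 1.337 -0.311 -1.653
vertex 1.908 -0.587 -1.958
endloop
endfacet
facet normal -0.025 0.863 0.504
outer loop
vertex 1.337 -0.311 -1.653
vertex 1.216 -0.664 -1.055
vertex 1.878 -0.527 -1.256
endloop
endfacet
facet normal 0.644 -0.626 0.440
outer loop
vertex 2.141 -1.111 -1.548
vertex 1.714 -1.159 -0.991
vertex 1.643 -1.609 -1.527
endloop
endfacet
facet normal 0.675 -0.687 -0.269
outer loop
vertex 2.141 -1.111 -1.548
vertex 1.643 -1.609 -1.527
vertex 1.764 -1.256 -2.125
endloop
endfacet
facet normal 0.842 -0.047 -0.538
outer loop
vertex 2.141 -1.111 -1.548
vertex 1.764 -1.256 -2.125
vertex 1.908 -0.587 -1.958
endloop
endfacet
facet normal 0.913 0.409 0.004
outer loop
vertex 2.141 -1.111 -1.548
vertex 1.908 -0.587 -1.958
vertex 1.878 -0.527 -1.256
endloop
endfacet
facet normal 0.790 0.051 0.610
outer loop
vertex 2.141 -1.111 -1.548
vertex 1.878 -0.527 -1.256
vertex 1.714 -1.159 -0.991
endloop
endfacet
facet normal -0.025 -0.764 0.645
outer loop
vertex 1.643 -1.609 -1.527
vertex 1.714 -1.159 -0.991
vertex 1.072 -1.333 -1.222
endloop
endfacet
facet normal 0.025 -0.863 -0.504
outer loop
vertex 1.764 -1.256 -2.125
vertex 1.643 -1.609 -1.527
vertex 1.102 -1.393 -1.924
endloop
endfacet
facet normal 0.292 0.172 -0.941
outer loop
vertex 1.908 -0.587 -1.958
vertex 1.764 -1.256 -2.125
vertex 1.266 -0.761 -2.189
endloop
endfacet
facet normal 0.408 0.911 -0.060
outer loop
vertex 1.878 -0.527 -1.256
vertex 1.908 -0.587 -1.958
vertex 1.337 -0.311 -1.653
endloop
endfacet
facet normal 0.211 0.331 0.920
outer loop
vertex 1.714 -1.159 -0.991
vertex 1.878 -0.527 -1.256
vertex 1.216 -0.664 -1.055
endloop
endfacet
facet normal -0.663 -0.746 -0.062
outer loop
vertex 3.092 1.738 -2.541
vertex 2.47 2.25 -2.056
vertex 2.474 2.411 -4.045
endloop
endfacet
facet normal 0.662 -0.545 -0.516
outer loop
vertex 3.13 3.15 -3.984
vertex 3.092 1.738 -2.541
vertex 2.474 2.411 -4.045
endloop
endfacet
facet normal -0.663 -0.746 -0.062
outer loop
vertex 2.474 2.411 -4.045
vertex 2.47 2.25 -2.056
vertex 1.852 2.923 -3.56
endloop
endfacet
facet normal -0.351 0.383 -0.855
outer loop
vertex 1.852 2.923 -3.56
vertex 3.13 3.15 -3.984
vertex 2.474 2.411 -4.045
endloop
endfacet
facet normal 0.351 -0.383 0.855
outer loop
vertex 3.092 1.738 -2.541
vertex 3.126 2.989 -1.995
vertex 2.47 2.25 -2.056
endloop
endfacet
facet normal 0.662 -0.545 -0.516
outer loop
vertex 3.748 2.477 -2.48
vertex 3.092 1.738 -2.541
vertex 3.13 3.15 -3.984
endloop
endfacet
facet normal 0.351 -0.383 0.855
outer loop
vertex 3.748 2.477 -2.48
vertex 3.126 2.989 -1.995
vertex 3.092 1.738 -2.541
endloop
endfacet
facet normal -0.662 0.545 0.516
outer loop
vertex 2.47 2.25 -2.056
vertex 3.126 2.989 -1.995
vertex 1.852 2.923 -3.56
endloop
endfacet
facet normal -0.351 0.383 -0.855
outer loop
vertex 2.508 3.662 -3.499
vertex 3.13 3.15 -3.984
vertex 1.852 2.923 -3.56
endloop
endfacet
facet normal -0.662 0.545 0.516
outer loop
vertex 1.852 2.923 -3.56
vertex 3.126 2.989 -1.995
vertex 2.508 3.662 -3.499
endloop
endfacet
facet normal 0.663 0.746 0.062
outer loop
vertex 2.508 3.662 -3.499
vertex 3.748 2.477 -2.48
vertex 3.13 3.15 -3.984
endloop
endfacet
facet normal 0.663 0.746 0.062
outer loop
vertex 3.126 2.989 -1.995
vertex 3.748 2.477 -2.48
vertex 2.508 3.662 -3.499
endloop
endfacet

endsolid


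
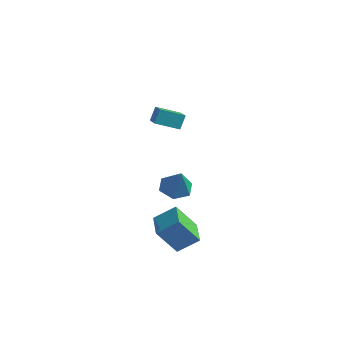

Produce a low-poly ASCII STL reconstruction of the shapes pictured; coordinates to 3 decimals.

solid 
facet normal -0.334 -0.483 0.809
outer loop
vertex 4.587 -3.025 -1.09
vertex 3.41 -1.939 -0.927
vertex 3.766 -3.795 -1.888
endloop
endfacet
facet normal 0.731 -0.675 -0.101
outer loop
vertex 4.37 -2.921 -3.353
vertex 4.587 -3.025 -1.09
vertex 3.766 -3.795 -1.888
endloop
endfacet
facet normal -0.334 -0.483 0.809
outer loop
vertex 3.766 -3.795 -1.888
vertex 3.41 -1.939 -0.927
vertex 2.589 -2.709 -1.725
endloop
endfacet
facet normal -0.595 -0.558 -0.578
outer loop
vertex 2.589 -2.709 -1.725
vertex 4.37 -2.921 -3.353
vertex 3.766 -3.795 -1.888
endloop
endfacet
facet normal 0.595 0.558 0.578
outer loop
vertex 4.587 -3.025 -1.09
vertex 4.014 -1.065 -2.392
vertex 3.41 -1.939 -0.927
endloop
endfacet
facet normal 0.731 -0.675 -0.101
outer loop
vertex 5.191 -2.151 -2.555
vertex 4.587 -3.025 -1.09
vertex 4.37 -2.921 -3.353
endloop
endfacet
facet normal 0.595 0.558 0.578
outer loop
vertex 5.191 -2.151 -2.555
vertex 4.014 -1.065 -2.392
vertex 4.587 -3.025 -1.09
endloop
endfacet
facet normal -0.731 0.675 0.101
outer loop
vertex 3.41 -1.939 -0.927
vertex 4.014 -1.065 -2.392
vertex 2.589 -2.709 -1.725
endloop
endfacet
facet normal -0.595 -0.558 -0.578
outer loop
vertex 3.193 -1.835 -3.19
vertex 4.37 -2.921 -3.353
vertex 2.589 -2.709 -1.725
endloop
endfacet
facet normal -0.731 0.675 0.101
outer loop
vertex 2.589 -2.709 -1.725
vertex 4.014 -1.065 -2.392
vertex 3.193 -1.835 -3.19
endloop
endfacet
facet normal 0.334 0.483 -0.809
outer loop
vertex 3.193 -1.835 -3.19
vertex 5.191 -2.151 -2.555
vertex 4.37 -2.921 -3.353
endloop
endfacet
facet normal 0.334 0.483 -0.809
outer loop
vertex 4.014 -1.065 -2.392
vertex 5.191 -2.151 -2.555
vertex 3.193 -1.835 -3.19
endloop
endfacet
facet normal -0.729 0.594 -0.340
outer loop
vertex -0.18 0.483 4.059
vertex 0.75 1.368 3.611
vertex -0.157 0.048 3.249
endloop
endfacet
facet normal -0.684 -0.651 0.330
outer loop
vertex 1.09 -0.968 3.829
vertex -0.18 0.483 4.059
vertex -0.157 0.048 3.249
endloop
endfacet
facet normal -0.729 0.594 -0.339
outer loop
vertex -0.157 0.048 3.249
vertex 0.75 1.368 3.611
vertex 0.773 0.934 2.801
endloop
endfacet
facet normal 0.025 -0.472 -0.881
outer loop
vertex 0.773 0.934 2.801
vertex 1.09 -0.968 3.829
vertex -0.157 0.048 3.249
endloop
endfacet
facet normal -0.025 0.472 0.881
outer loop
vertex -0.18 0.483 4.059
vertex 1.997 0.352 4.191
vertex 0.75 1.368 3.611
endloop
endfacet
facet normal -0.684 -0.651 0.329
outer loop
vertex 1.067 -0.534 4.639
vertex -0.18 0.483 4.059
vertex 1.09 -0.968 3.829
endloop
endfacet
facet normal -0.025 0.472 0.881
outer loop
vertex 1.067 -0.534 4.639
vertex 1.997 0.352 4.191
vertex -0.18 0.483 4.059
endloop
endfacet
facet normal 0.684 0.651 -0.329
outer loop
vertex 0.75 1.368 3.611
vertex 1.997 0.352 4.191
vertex 0.773 0.934 2.801
endloop
endfacet
facet normal 0.025 -0.472 -0.881
outer loop
vertex 2.02 -0.083 3.381
vertex 1.09 -0.968 3.829
vertex 0.773 0.934 2.801
endloop
endfacet
facet normal 0.684 0.651 -0.330
outer loop
vertex 0.773 0.934 2.801
vertex 1.997 0.352 4.191
vertex 2.02 -0.083 3.381
endloop
endfacet
facet normal 0.729 -0.594 0.339
outer loop
vertex 2.02 -0.083 3.381
vertex 1.067 -0.534 4.639
vertex 1.09 -0.968 3.829
endloop
endfacet
facet normal 0.729 -0.594 0.340
outer loop
vertex 1.997 0.352 4.191
vertex 1.067 -0.534 4.639
vertex 2.02 -0.083 3.381
endloop
endfacet
facet normal -0.449 0.244 -0.860
outer loop
vertex -0.872 2.601 -3.912
vertex -1.348 3.315 -3.461
vertex -0.483 3.488 -3.864
endloop
endfacet
facet normal 0.914 -0.396 -0.091
outer loop
vertex -0.872 2.601 -3.912
vertex -0.483 3.488 -3.864
vertex -0.552 2.885 -1.939
endloop
endfacet
facet normal -0.449 0.243 -0.860
outer loop
vertex -0.483 3.488 -3.864
vertex -1.348 3.315 -3.461
vertex -0.96 4.203 -3.413
endloop
endfacet
facet normal 0.867 0.466 0.177
outer loop
vertex -0.483 3.488 -3.864
vertex -0.96 4.203 -3.413
vertex -0.552 2.885 -1.939
endloop
endfacet
facet normal -0.450 0.243 -0.859
outer loop
vertex -0.96 4.203 -3.413
vertex -1.348 3.315 -3.461
vertex -1.824 4.03 -3.009
endloop
endfacet
facet normal 0.146 0.757 0.637
outer loop
vertex -0.96 4.203 -3.413
vertex -1.824 4.03 -3.009
vertex -0.552 2.885 -1.939
endloop
endfacet
facet normal -0.450 0.244 -0.859
outer loop
vertex -1.824 4.03 -3.009
vertex -1.348 3.315 -3.461
vertex -2.213 3.142 -3.057
endloop
endfacet
facet normal -0.529 0.187 0.828
outer loop
vertex -1.824 4.03 -3.009
vertex -2.213 3.142 -3.057
vertex -0.552 2.885 -1.939
endloop
endfacet
facet normal -0.450 0.243 -0.859
outer loop
vertex -2.213 3.142 -3.057
vertex -1.348 3.315 -3.461
vertex -1.737 2.428 -3.508
endloop
endfacet
facet normal -0.481 -0.674 0.560
outer loop
vertex -2.213 3.142 -3.057
vertex -1.737 2.428 -3.508
vertex -0.552 2.885 -1.939
endloop
endfacet
facet normal -0.450 0.243 -0.859
outer loop
vertex -1.737 2.428 -3.508
vertex -1.348 3.315 -3.461
vertex -0.872 2.601 -3.912
endloop
endfacet
facet normal 0.240 -0.966 0.100
outer loop
vertex -1.737 2.428 -3.508
vertex -0.872 2.601 -3.912
vertex -0.552 2.885 -1.939
endloop
endfacet

endsolid


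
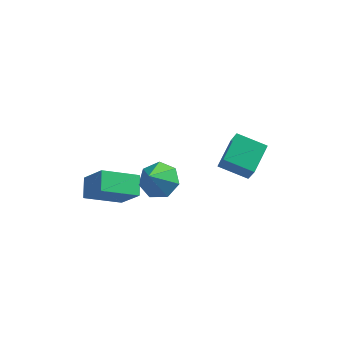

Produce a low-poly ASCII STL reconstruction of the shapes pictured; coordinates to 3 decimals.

solid 
facet normal -0.943 0.111 0.315
outer loop
vertex -0.162 2.195 -0.627
vertex 0.126 3.33 -0.163
vertex -0.446 2.686 -1.651
endloop
endfacet
facet normal -0.228 -0.901 -0.369
outer loop
vertex 0.714 2.55 -2.037
vertex -0.162 2.195 -0.627
vertex -0.446 2.686 -1.651
endloop
endfacet
facet normal -0.943 0.111 0.314
outer loop
vertex -0.446 2.686 -1.651
vertex 0.126 3.33 -0.163
vertex -0.157 3.821 -1.186
endloop
endfacet
facet normal -0.242 0.420 -0.875
outer loop
vertex -0.157 3.821 -1.186
vertex 0.714 2.55 -2.037
vertex -0.446 2.686 -1.651
endloop
endfacet
facet normal 0.242 -0.419 0.875
outer loop
vertex -0.162 2.195 -0.627
vertex 1.286 3.194 -0.549
vertex 0.126 3.33 -0.163
endloop
endfacet
facet normal -0.229 -0.901 -0.369
outer loop
vertex 0.997 2.059 -1.014
vertex -0.162 2.195 -0.627
vertex 0.714 2.55 -2.037
endloop
endfacet
facet normal 0.243 -0.420 0.874
outer loop
vertex 0.997 2.059 -1.014
vertex 1.286 3.194 -0.549
vertex -0.162 2.195 -0.627
endloop
endfacet
facet normal 0.228 0.901 0.369
outer loop
vertex 0.126 3.33 -0.163
vertex 1.286 3.194 -0.549
vertex -0.157 3.821 -1.186
endloop
endfacet
facet normal -0.243 0.419 -0.875
outer loop
vertex 1.002 3.685 -1.573
vertex 0.714 2.55 -2.037
vertex -0.157 3.821 -1.186
endloop
endfacet
facet normal 0.229 0.901 0.369
outer loop
vertex -0.157 3.821 -1.186
vertex 1.286 3.194 -0.549
vertex 1.002 3.685 -1.573
endloop
endfacet
facet normal 0.943 -0.111 -0.314
outer loop
vertex 1.002 3.685 -1.573
vertex 0.997 2.059 -1.014
vertex 0.714 2.55 -2.037
endloop
endfacet
facet normal 0.943 -0.111 -0.315
outer loop
vertex 1.286 3.194 -0.549
vertex 0.997 2.059 -1.014
vertex 1.002 3.685 -1.573
endloop
endfacet
facet normal 0.155 0.577 -0.802
outer loop
vertex -1.501 0.122 0.813
vertex -2.008 -0.275 0.429
vertex -2.114 0.337 0.849
endloop
endfacet
facet normal 0.192 0.396 0.898
outer loop
vertex -1.501 0.122 0.813
vertex -2.114 0.337 0.849
vertex -2.212 -1.025 1.471
endloop
endfacet
facet normal 0.157 0.577 -0.801
outer loop
vertex -2.114 0.337 0.849
vertex -2.008 -0.275 0.429
vertex -2.648 0.092 0.568
endloop
endfacet
facet normal -0.561 0.377 0.737
outer loop
vertex -2.114 0.337 0.849
vertex -2.648 0.092 0.568
vertex -2.212 -1.025 1.471
endloop
endfacet
facet normal 0.156 0.576 -0.802
outer loop
vertex -2.648 0.092 0.568
vertex -2.008 -0.275 0.429
vertex -2.7 -0.43 0.183
endloop
endfacet
facet normal -0.946 -0.127 0.300
outer loop
vertex -2.648 0.092 0.568
vertex -2.7 -0.43 0.183
vertex -2.212 -1.025 1.471
endloop
endfacet
facet normal 0.156 0.577 -0.802
outer loop
vertex -2.7 -0.43 0.183
vertex -2.008 -0.275 0.429
vertex -2.231 -0.835 -0.017
endloop
endfacet
facet normal -0.672 -0.736 -0.085
outer loop
vertex -2.7 -0.43 0.183
vertex -2.231 -0.835 -0.017
vertex -2.212 -1.025 1.471
endloop
endfacet
facet normal 0.157 0.576 -0.802
outer loop
vertex -2.231 -0.835 -0.017
vertex -2.008 -0.275 0.429
vertex -1.595 -0.819 0.119
endloop
endfacet
facet normal 0.052 -0.991 -0.127
outer loop
vertex -2.231 -0.835 -0.017
vertex -1.595 -0.819 0.119
vertex -2.212 -1.025 1.471
endloop
endfacet
facet normal 0.156 0.576 -0.802
outer loop
vertex -1.595 -0.819 0.119
vertex -2.008 -0.275 0.429
vertex -1.27 -0.393 0.488
endloop
endfacet
facet normal 0.684 -0.700 0.206
outer loop
vertex -1.595 -0.819 0.119
vertex -1.27 -0.393 0.488
vertex -2.212 -1.025 1.471
endloop
endfacet
facet normal 0.156 0.576 -0.802
outer loop
vertex -1.27 -0.393 0.488
vertex -2.008 -0.275 0.429
vertex -1.501 0.122 0.813
endloop
endfacet
facet normal 0.746 -0.083 0.661
outer loop
vertex -1.27 -0.393 0.488
vertex -1.501 0.122 0.813
vertex -2.212 -1.025 1.471
endloop
endfacet
facet normal -0.815 -0.377 0.441
outer loop
vertex -3.785 -1.493 0.768
vertex -3.925 -0.754 1.142
vertex -4.518 -1.112 -0.261
endloop
endfacet
facet normal 0.167 -0.880 -0.445
outer loop
vertex -3.295 -0.546 -0.922
vertex -3.785 -1.493 0.768
vertex -4.518 -1.112 -0.261
endloop
endfacet
facet normal -0.815 -0.376 0.441
outer loop
vertex -4.518 -1.112 -0.261
vertex -3.925 -0.754 1.142
vertex -4.658 -0.372 0.112
endloop
endfacet
facet normal -0.555 0.288 -0.780
outer loop
vertex -4.658 -0.372 0.112
vertex -3.295 -0.546 -0.922
vertex -4.518 -1.112 -0.261
endloop
endfacet
facet normal 0.555 -0.289 0.780
outer loop
vertex -3.785 -1.493 0.768
vertex -2.702 -0.188 0.481
vertex -3.925 -0.754 1.142
endloop
endfacet
facet normal 0.166 -0.880 -0.445
outer loop
vertex -2.562 -0.928 0.108
vertex -3.785 -1.493 0.768
vertex -3.295 -0.546 -0.922
endloop
endfacet
facet normal 0.555 -0.289 0.781
outer loop
vertex -2.562 -0.928 0.108
vertex -2.702 -0.188 0.481
vertex -3.785 -1.493 0.768
endloop
endfacet
facet normal -0.167 0.880 0.445
outer loop
vertex -3.925 -0.754 1.142
vertex -2.702 -0.188 0.481
vertex -4.658 -0.372 0.112
endloop
endfacet
facet normal -0.555 0.290 -0.780
outer loop
vertex -3.435 0.193 -0.548
vertex -3.295 -0.546 -0.922
vertex -4.658 -0.372 0.112
endloop
endfacet
facet normal -0.167 0.880 0.445
outer loop
vertex -4.658 -0.372 0.112
vertex -2.702 -0.188 0.481
vertex -3.435 0.193 -0.548
endloop
endfacet
facet normal 0.815 0.377 -0.440
outer loop
vertex -3.435 0.193 -0.548
vertex -2.562 -0.928 0.108
vertex -3.295 -0.546 -0.922
endloop
endfacet
facet normal 0.815 0.376 -0.441
outer loop
vertex -2.702 -0.188 0.481
vertex -2.562 -0.928 0.108
vertex -3.435 0.193 -0.548
endloop
endfacet

endsolid


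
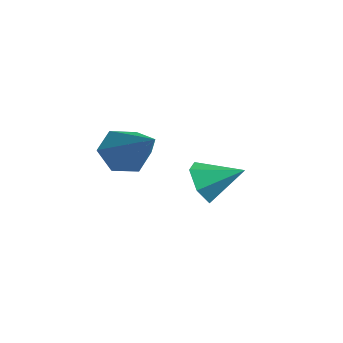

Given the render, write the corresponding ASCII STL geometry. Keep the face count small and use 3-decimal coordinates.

solid 
facet normal -0.850 -0.034 -0.526
outer loop
vertex -2.984 -1.922 -2.296
vertex -3.403 -2.177 -1.602
vertex -3.33 -1.347 -1.774
endloop
endfacet
facet normal 0.596 0.706 -0.382
outer loop
vertex -2.984 -1.922 -2.296
vertex -3.33 -1.347 -1.774
vertex -1.617 -2.103 -0.498
endloop
endfacet
facet normal -0.850 -0.034 -0.526
outer loop
vertex -3.33 -1.347 -1.774
vertex -3.403 -2.177 -1.602
vertex -3.749 -1.602 -1.08
endloop
endfacet
facet normal 0.105 0.911 0.398
outer loop
vertex -3.33 -1.347 -1.774
vertex -3.749 -1.602 -1.08
vertex -1.617 -2.103 -0.498
endloop
endfacet
facet normal -0.851 -0.036 -0.525
outer loop
vertex -3.749 -1.602 -1.08
vertex -3.403 -2.177 -1.602
vertex -3.821 -2.432 -0.907
endloop
endfacet
facet normal -0.209 0.217 0.953
outer loop
vertex -3.749 -1.602 -1.08
vertex -3.821 -2.432 -0.907
vertex -1.617 -2.103 -0.498
endloop
endfacet
facet normal -0.851 -0.035 -0.524
outer loop
vertex -3.821 -2.432 -0.907
vertex -3.403 -2.177 -1.602
vertex -3.475 -3.006 -1.43
endloop
endfacet
facet normal -0.033 -0.684 0.729
outer loop
vertex -3.821 -2.432 -0.907
vertex -3.475 -3.006 -1.43
vertex -1.617 -2.103 -0.498
endloop
endfacet
facet normal -0.850 -0.035 -0.526
outer loop
vertex -3.475 -3.006 -1.43
vertex -3.403 -2.177 -1.602
vertex -3.056 -2.751 -2.124
endloop
endfacet
facet normal 0.457 -0.888 -0.050
outer loop
vertex -3.475 -3.006 -1.43
vertex -3.056 -2.751 -2.124
vertex -1.617 -2.103 -0.498
endloop
endfacet
facet normal -0.850 -0.035 -0.526
outer loop
vertex -3.056 -2.751 -2.124
vertex -3.403 -2.177 -1.602
vertex -2.984 -1.922 -2.296
endloop
endfacet
facet normal 0.772 -0.193 -0.606
outer loop
vertex -3.056 -2.751 -2.124
vertex -2.984 -1.922 -2.296
vertex -1.617 -2.103 -0.498
endloop
endfacet
facet normal -0.556 -0.711 -0.430
outer loop
vertex -3.712 0.78 -4.455
vertex -4.258 0.822 -3.818
vertex -4.362 1.311 -4.492
endloop
endfacet
facet normal 0.523 0.597 -0.609
outer loop
vertex -3.712 0.78 -4.455
vertex -4.362 1.311 -4.492
vertex -3.462 1.838 -3.202
endloop
endfacet
facet normal -0.558 -0.710 -0.429
outer loop
vertex -4.362 1.311 -4.492
vertex -4.258 0.822 -3.818
vertex -4.907 1.354 -3.855
endloop
endfacet
facet normal -0.208 0.948 -0.242
outer loop
vertex -4.362 1.311 -4.492
vertex -4.907 1.354 -3.855
vertex -3.462 1.838 -3.202
endloop
endfacet
facet normal -0.557 -0.710 -0.430
outer loop
vertex -4.907 1.354 -3.855
vertex -4.258 0.822 -3.818
vertex -4.804 0.864 -3.18
endloop
endfacet
facet normal -0.480 0.674 0.562
outer loop
vertex -4.907 1.354 -3.855
vertex -4.804 0.864 -3.18
vertex -3.462 1.838 -3.202
endloop
endfacet
facet normal -0.557 -0.710 -0.430
outer loop
vertex -4.804 0.864 -3.18
vertex -4.258 0.822 -3.818
vertex -4.155 0.332 -3.143
endloop
endfacet
facet normal -0.018 0.047 0.999
outer loop
vertex -4.804 0.864 -3.18
vertex -4.155 0.332 -3.143
vertex -3.462 1.838 -3.202
endloop
endfacet
facet normal -0.557 -0.710 -0.431
outer loop
vertex -4.155 0.332 -3.143
vertex -4.258 0.822 -3.818
vertex -3.609 0.29 -3.78
endloop
endfacet
facet normal 0.713 -0.304 0.632
outer loop
vertex -4.155 0.332 -3.143
vertex -3.609 0.29 -3.78
vertex -3.462 1.838 -3.202
endloop
endfacet
facet normal -0.557 -0.710 -0.431
outer loop
vertex -3.609 0.29 -3.78
vertex -4.258 0.822 -3.818
vertex -3.712 0.78 -4.455
endloop
endfacet
facet normal 0.985 -0.029 -0.172
outer loop
vertex -3.609 0.29 -3.78
vertex -3.712 0.78 -4.455
vertex -3.462 1.838 -3.202
endloop
endfacet

endsolid


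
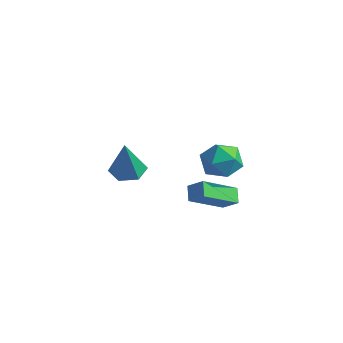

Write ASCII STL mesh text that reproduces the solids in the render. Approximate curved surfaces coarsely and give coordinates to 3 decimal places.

solid 
facet normal -0.777 -0.138 -0.613
outer loop
vertex 1.668 0.422 2.951
vertex 2.254 2.142 1.82
vertex 2.16 -0.081 2.441
endloop
endfacet
facet normal -0.274 -0.804 0.528
outer loop
vertex 2.946 0.058 3.06
vertex 1.668 0.422 2.951
vertex 2.16 -0.081 2.441
endloop
endfacet
facet normal -0.778 -0.138 -0.613
outer loop
vertex 2.16 -0.081 2.441
vertex 2.254 2.142 1.82
vertex 2.746 1.638 1.309
endloop
endfacet
facet normal 0.565 -0.579 -0.587
outer loop
vertex 2.746 1.638 1.309
vertex 2.946 0.058 3.06
vertex 2.16 -0.081 2.441
endloop
endfacet
facet normal -0.565 0.579 0.588
outer loop
vertex 1.668 0.422 2.951
vertex 3.04 2.281 2.439
vertex 2.254 2.142 1.82
endloop
endfacet
facet normal -0.274 -0.803 0.529
outer loop
vertex 2.454 0.562 3.571
vertex 1.668 0.422 2.951
vertex 2.946 0.058 3.06
endloop
endfacet
facet normal -0.566 0.579 0.587
outer loop
vertex 2.454 0.562 3.571
vertex 3.04 2.281 2.439
vertex 1.668 0.422 2.951
endloop
endfacet
facet normal 0.274 0.803 -0.529
outer loop
vertex 2.254 2.142 1.82
vertex 3.04 2.281 2.439
vertex 2.746 1.638 1.309
endloop
endfacet
facet normal 0.566 -0.579 -0.587
outer loop
vertex 3.532 1.778 1.929
vertex 2.946 0.058 3.06
vertex 2.746 1.638 1.309
endloop
endfacet
facet normal 0.274 0.804 -0.528
outer loop
vertex 2.746 1.638 1.309
vertex 3.04 2.281 2.439
vertex 3.532 1.778 1.929
endloop
endfacet
facet normal 0.778 0.138 0.613
outer loop
vertex 3.532 1.778 1.929
vertex 2.454 0.562 3.571
vertex 2.946 0.058 3.06
endloop
endfacet
facet normal 0.778 0.139 0.613
outer loop
vertex 3.04 2.281 2.439
vertex 2.454 0.562 3.571
vertex 3.532 1.778 1.929
endloop
endfacet
facet normal -0.299 0.912 0.283
outer loop
vertex 1.254 4.006 2.816
vertex 0.684 3.557 3.662
vertex 1.747 3.861 3.805
endloop
endfacet
facet normal 0.342 0.939 -0.033
outer loop
vertex 1.254 4.006 2.816
vertex 1.747 3.861 3.805
vertex 2.301 3.627 2.867
endloop
endfacet
facet normal 0.276 0.670 -0.690
outer loop
vertex 1.254 4.006 2.816
vertex 2.301 3.627 2.867
vertex 1.581 3.179 2.144
endloop
endfacet
facet normal -0.405 0.475 -0.781
outer loop
vertex 1.254 4.006 2.816
vertex 1.581 3.179 2.144
vertex 0.582 3.136 2.635
endloop
endfacet
facet normal -0.760 0.624 -0.181
outer loop
vertex 1.254 4.006 2.816
vertex 0.582 3.136 2.635
vertex 0.684 3.557 3.662
endloop
endfacet
facet normal 0.786 0.519 0.335
outer loop
vertex 2.301 3.627 2.867
vertex 1.747 3.861 3.805
vertex 2.378 2.944 3.745
endloop
endfacet
facet normal -0.249 0.475 0.844
outer loop
vertex 1.747 3.861 3.805
vertex 0.684 3.557 3.662
vertex 1.379 2.901 4.236
endloop
endfacet
facet normal -0.995 0.010 0.095
outer loop
vertex 0.684 3.557 3.662
vertex 0.582 3.136 2.635
vertex 0.659 2.453 3.513
endloop
endfacet
facet normal -0.421 -0.232 -0.877
outer loop
vertex 0.582 3.136 2.635
vertex 1.581 3.179 2.144
vertex 1.213 2.219 2.575
endloop
endfacet
facet normal 0.680 0.083 -0.729
outer loop
vertex 1.581 3.179 2.144
vertex 2.301 3.627 2.867
vertex 2.276 2.523 2.718
endloop
endfacet
facet normal 0.405 -0.475 0.781
outer loop
vertex 1.706 2.074 3.564
vertex 2.378 2.944 3.745
vertex 1.379 2.901 4.236
endloop
endfacet
facet normal -0.276 -0.670 0.690
outer loop
vertex 1.706 2.074 3.564
vertex 1.379 2.901 4.236
vertex 0.659 2.453 3.513
endloop
endfacet
facet normal -0.342 -0.939 0.033
outer loop
vertex 1.706 2.074 3.564
vertex 0.659 2.453 3.513
vertex 1.213 2.219 2.575
endloop
endfacet
facet normal 0.299 -0.912 -0.283
outer loop
vertex 1.706 2.074 3.564
vertex 1.213 2.219 2.575
vertex 2.276 2.523 2.718
endloop
endfacet
facet normal 0.760 -0.624 0.181
outer loop
vertex 1.706 2.074 3.564
vertex 2.276 2.523 2.718
vertex 2.378 2.944 3.745
endloop
endfacet
facet normal 0.421 0.232 0.877
outer loop
vertex 1.379 2.901 4.236
vertex 2.378 2.944 3.745
vertex 1.747 3.861 3.805
endloop
endfacet
facet normal -0.680 -0.083 0.729
outer loop
vertex 0.659 2.453 3.513
vertex 1.379 2.901 4.236
vertex 0.684 3.557 3.662
endloop
endfacet
facet normal -0.786 -0.519 -0.335
outer loop
vertex 1.213 2.219 2.575
vertex 0.659 2.453 3.513
vertex 0.582 3.136 2.635
endloop
endfacet
facet normal 0.249 -0.475 -0.844
outer loop
vertex 2.276 2.523 2.718
vertex 1.213 2.219 2.575
vertex 1.581 3.179 2.144
endloop
endfacet
facet normal 0.995 -0.010 -0.095
outer loop
vertex 2.378 2.944 3.745
vertex 2.276 2.523 2.718
vertex 2.301 3.627 2.867
endloop
endfacet
facet normal -0.125 0.229 -0.965
outer loop
vertex -2.652 2.554 1.019
vertex -3.336 1.898 0.952
vertex -3.556 2.79 1.192
endloop
endfacet
facet normal 0.307 0.799 0.516
outer loop
vertex -2.652 2.554 1.019
vertex -3.556 2.79 1.192
vertex -3.064 1.402 3.048
endloop
endfacet
facet normal -0.125 0.229 -0.965
outer loop
vertex -3.556 2.79 1.192
vertex -3.336 1.898 0.952
vertex -4.24 2.134 1.125
endloop
endfacet
facet normal -0.594 0.561 0.577
outer loop
vertex -3.556 2.79 1.192
vertex -4.24 2.134 1.125
vertex -3.064 1.402 3.048
endloop
endfacet
facet normal -0.125 0.227 -0.966
outer loop
vertex -4.24 2.134 1.125
vertex -3.336 1.898 0.952
vertex -4.019 1.241 0.886
endloop
endfacet
facet normal -0.858 -0.320 0.403
outer loop
vertex -4.24 2.134 1.125
vertex -4.019 1.241 0.886
vertex -3.064 1.402 3.048
endloop
endfacet
facet normal -0.126 0.228 -0.966
outer loop
vertex -4.019 1.241 0.886
vertex -3.336 1.898 0.952
vertex -3.116 1.005 0.713
endloop
endfacet
facet normal -0.219 -0.961 0.168
outer loop
vertex -4.019 1.241 0.886
vertex -3.116 1.005 0.713
vertex -3.064 1.402 3.048
endloop
endfacet
facet normal -0.125 0.228 -0.966
outer loop
vertex -3.116 1.005 0.713
vertex -3.336 1.898 0.952
vertex -2.432 1.661 0.779
endloop
endfacet
facet normal 0.683 -0.723 0.108
outer loop
vertex -3.116 1.005 0.713
vertex -2.432 1.661 0.779
vertex -3.064 1.402 3.048
endloop
endfacet
facet normal -0.125 0.229 -0.965
outer loop
vertex -2.432 1.661 0.779
vertex -3.336 1.898 0.952
vertex -2.652 2.554 1.019
endloop
endfacet
facet normal 0.947 0.157 0.282
outer loop
vertex -2.432 1.661 0.779
vertex -2.652 2.554 1.019
vertex -3.064 1.402 3.048
endloop
endfacet

endsolid


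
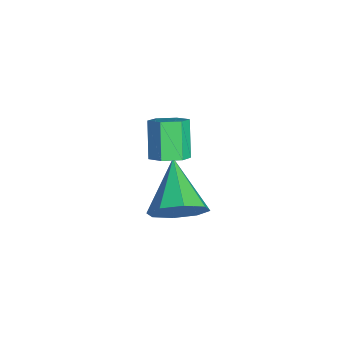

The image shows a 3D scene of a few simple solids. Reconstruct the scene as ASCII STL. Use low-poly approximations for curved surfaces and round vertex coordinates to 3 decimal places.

solid 
facet normal 0.607 -0.051 -0.793
outer loop
vertex 4.363 -2.424 2.998
vertex 4.007 -2.178 2.71
vertex 4.366 -1.905 2.967
endloop
endfacet
facet normal 0.795 0.032 0.605
outer loop
vertex 4.363 -2.424 2.998
vertex 4.366 -1.905 2.967
vertex 3.69 -2.367 3.879
endloop
endfacet
facet normal 0.795 0.032 0.605
outer loop
vertex 3.69 -2.367 3.879
vertex 4.366 -1.905 2.967
vertex 3.693 -1.848 3.848
endloop
endfacet
facet normal -0.607 0.051 0.793
outer loop
vertex 3.69 -2.367 3.879
vertex 3.693 -1.848 3.848
vertex 3.333 -2.122 3.59
endloop
endfacet
facet normal 0.607 -0.051 -0.793
outer loop
vertex 4.366 -1.905 2.967
vertex 4.007 -2.178 2.71
vertex 4.01 -1.659 2.679
endloop
endfacet
facet normal 0.404 0.879 0.252
outer loop
vertex 4.366 -1.905 2.967
vertex 4.01 -1.659 2.679
vertex 3.693 -1.848 3.848
endloop
endfacet
facet normal 0.401 0.881 0.251
outer loop
vertex 3.693 -1.848 3.848
vertex 4.01 -1.659 2.679
vertex 3.336 -1.603 3.559
endloop
endfacet
facet normal -0.607 0.051 0.793
outer loop
vertex 3.693 -1.848 3.848
vertex 3.336 -1.603 3.559
vertex 3.333 -2.122 3.59
endloop
endfacet
facet normal 0.607 -0.051 -0.793
outer loop
vertex 4.01 -1.659 2.679
vertex 4.007 -2.178 2.71
vertex 3.65 -1.933 2.421
endloop
endfacet
facet normal -0.392 0.849 -0.354
outer loop
vertex 4.01 -1.659 2.679
vertex 3.65 -1.933 2.421
vertex 3.336 -1.603 3.559
endloop
endfacet
facet normal -0.392 0.849 -0.354
outer loop
vertex 3.336 -1.603 3.559
vertex 3.65 -1.933 2.421
vertex 2.977 -1.876 3.302
endloop
endfacet
facet normal -0.607 0.051 0.793
outer loop
vertex 3.336 -1.603 3.559
vertex 2.977 -1.876 3.302
vertex 3.333 -2.122 3.59
endloop
endfacet
facet normal 0.607 -0.051 -0.793
outer loop
vertex 3.65 -1.933 2.421
vertex 4.007 -2.178 2.71
vertex 3.647 -2.452 2.452
endloop
endfacet
facet normal -0.795 -0.032 -0.605
outer loop
vertex 3.65 -1.933 2.421
vertex 3.647 -2.452 2.452
vertex 2.977 -1.876 3.302
endloop
endfacet
facet normal -0.795 -0.032 -0.605
outer loop
vertex 2.977 -1.876 3.302
vertex 3.647 -2.452 2.452
vertex 2.974 -2.395 3.333
endloop
endfacet
facet normal -0.607 0.051 0.793
outer loop
vertex 2.977 -1.876 3.302
vertex 2.974 -2.395 3.333
vertex 3.333 -2.122 3.59
endloop
endfacet
facet normal 0.607 -0.051 -0.793
outer loop
vertex 3.647 -2.452 2.452
vertex 4.007 -2.178 2.71
vertex 4.004 -2.697 2.741
endloop
endfacet
facet normal -0.402 -0.881 -0.250
outer loop
vertex 3.647 -2.452 2.452
vertex 4.004 -2.697 2.741
vertex 2.974 -2.395 3.333
endloop
endfacet
facet normal -0.403 -0.879 -0.253
outer loop
vertex 2.974 -2.395 3.333
vertex 4.004 -2.697 2.741
vertex 3.33 -2.641 3.621
endloop
endfacet
facet normal -0.607 0.051 0.793
outer loop
vertex 2.974 -2.395 3.333
vertex 3.33 -2.641 3.621
vertex 3.333 -2.122 3.59
endloop
endfacet
facet normal 0.607 -0.051 -0.793
outer loop
vertex 4.004 -2.697 2.741
vertex 4.007 -2.178 2.71
vertex 4.363 -2.424 2.998
endloop
endfacet
facet normal 0.392 -0.849 0.354
outer loop
vertex 4.004 -2.697 2.741
vertex 4.363 -2.424 2.998
vertex 3.33 -2.641 3.621
endloop
endfacet
facet normal 0.392 -0.849 0.354
outer loop
vertex 3.33 -2.641 3.621
vertex 4.363 -2.424 2.998
vertex 3.69 -2.367 3.879
endloop
endfacet
facet normal -0.607 0.051 0.793
outer loop
vertex 3.33 -2.641 3.621
vertex 3.69 -2.367 3.879
vertex 3.333 -2.122 3.59
endloop
endfacet
facet normal 0.863 -0.023 -0.505
outer loop
vertex 4.402 -1.873 1.102
vertex 3.993 -1.958 0.408
vertex 4.263 -1.329 0.84
endloop
endfacet
facet normal 0.052 0.444 0.894
outer loop
vertex 4.402 -1.873 1.102
vertex 4.263 -1.329 0.84
vertex 2.587 -1.922 1.232
endloop
endfacet
facet normal 0.863 -0.023 -0.505
outer loop
vertex 4.263 -1.329 0.84
vertex 3.993 -1.958 0.408
vertex 3.966 -1.153 0.325
endloop
endfacet
facet normal -0.213 0.881 0.424
outer loop
vertex 4.263 -1.329 0.84
vertex 3.966 -1.153 0.325
vertex 2.587 -1.922 1.232
endloop
endfacet
facet normal 0.862 -0.023 -0.507
outer loop
vertex 3.966 -1.153 0.325
vertex 3.993 -1.958 0.408
vertex 3.684 -1.449 -0.141
endloop
endfacet
facet normal -0.564 0.808 -0.172
outer loop
vertex 3.966 -1.153 0.325
vertex 3.684 -1.449 -0.141
vertex 2.587 -1.922 1.232
endloop
endfacet
facet normal 0.862 -0.022 -0.506
outer loop
vertex 3.684 -1.449 -0.141
vertex 3.993 -1.958 0.408
vertex 3.584 -2.043 -0.286
endloop
endfacet
facet normal -0.796 0.267 -0.544
outer loop
vertex 3.684 -1.449 -0.141
vertex 3.584 -2.043 -0.286
vertex 2.587 -1.922 1.232
endloop
endfacet
facet normal 0.863 -0.023 -0.505
outer loop
vertex 3.584 -2.043 -0.286
vertex 3.993 -1.958 0.408
vertex 3.723 -2.588 -0.024
endloop
endfacet
facet normal -0.772 -0.424 -0.473
outer loop
vertex 3.584 -2.043 -0.286
vertex 3.723 -2.588 -0.024
vertex 2.587 -1.922 1.232
endloop
endfacet
facet normal 0.863 -0.023 -0.505
outer loop
vertex 3.723 -2.588 -0.024
vertex 3.993 -1.958 0.408
vertex 4.02 -2.764 0.491
endloop
endfacet
facet normal -0.507 -0.862 -0.002
outer loop
vertex 3.723 -2.588 -0.024
vertex 4.02 -2.764 0.491
vertex 2.587 -1.922 1.232
endloop
endfacet
facet normal 0.863 -0.023 -0.505
outer loop
vertex 4.02 -2.764 0.491
vertex 3.993 -1.958 0.408
vertex 4.301 -2.468 0.957
endloop
endfacet
facet normal -0.156 -0.789 0.595
outer loop
vertex 4.02 -2.764 0.491
vertex 4.301 -2.468 0.957
vertex 2.587 -1.922 1.232
endloop
endfacet
facet normal 0.863 -0.023 -0.505
outer loop
vertex 4.301 -2.468 0.957
vertex 3.993 -1.958 0.408
vertex 4.402 -1.873 1.102
endloop
endfacet
facet normal 0.076 -0.248 0.966
outer loop
vertex 4.301 -2.468 0.957
vertex 4.402 -1.873 1.102
vertex 2.587 -1.922 1.232
endloop
endfacet

endsolid


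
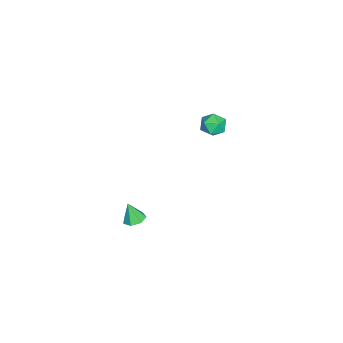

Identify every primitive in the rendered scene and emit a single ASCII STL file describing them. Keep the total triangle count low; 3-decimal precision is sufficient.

solid 
facet normal 0.094 0.311 -0.946
outer loop
vertex 3.685 0.477 -1.468
vertex 3.138 0.509 -1.512
vertex 3.493 0.897 -1.349
endloop
endfacet
facet normal 0.778 0.185 0.601
outer loop
vertex 3.685 0.477 -1.468
vertex 3.493 0.897 -1.349
vertex 3.042 0.191 -0.548
endloop
endfacet
facet normal 0.093 0.312 -0.945
outer loop
vertex 3.493 0.897 -1.349
vertex 3.138 0.509 -1.512
vertex 3.033 1.025 -1.352
endloop
endfacet
facet normal 0.185 0.683 0.706
outer loop
vertex 3.493 0.897 -1.349
vertex 3.033 1.025 -1.352
vertex 3.042 0.191 -0.548
endloop
endfacet
facet normal 0.095 0.312 -0.945
outer loop
vertex 3.033 1.025 -1.352
vertex 3.138 0.509 -1.512
vertex 2.652 0.765 -1.476
endloop
endfacet
facet normal -0.577 0.564 0.591
outer loop
vertex 3.033 1.025 -1.352
vertex 2.652 0.765 -1.476
vertex 3.042 0.191 -0.548
endloop
endfacet
facet normal 0.094 0.312 -0.945
outer loop
vertex 2.652 0.765 -1.476
vertex 3.138 0.509 -1.512
vertex 2.638 0.312 -1.627
endloop
endfacet
facet normal -0.936 -0.085 0.341
outer loop
vertex 2.652 0.765 -1.476
vertex 2.638 0.312 -1.627
vertex 3.042 0.191 -0.548
endloop
endfacet
facet normal 0.094 0.314 -0.945
outer loop
vertex 2.638 0.312 -1.627
vertex 3.138 0.509 -1.512
vertex 3.0 0.008 -1.692
endloop
endfacet
facet normal -0.621 -0.770 0.146
outer loop
vertex 2.638 0.312 -1.627
vertex 3.0 0.008 -1.692
vertex 3.042 0.191 -0.548
endloop
endfacet
facet normal 0.095 0.313 -0.945
outer loop
vertex 3.0 0.008 -1.692
vertex 3.138 0.509 -1.512
vertex 3.466 0.081 -1.621
endloop
endfacet
facet normal 0.130 -0.980 0.152
outer loop
vertex 3.0 0.008 -1.692
vertex 3.466 0.081 -1.621
vertex 3.042 0.191 -0.548
endloop
endfacet
facet normal 0.094 0.313 -0.945
outer loop
vertex 3.466 0.081 -1.621
vertex 3.138 0.509 -1.512
vertex 3.685 0.477 -1.468
endloop
endfacet
facet normal 0.754 -0.554 0.355
outer loop
vertex 3.466 0.081 -1.621
vertex 3.685 0.477 -1.468
vertex 3.042 0.191 -0.548
endloop
endfacet
facet normal -0.074 0.538 0.839
outer loop
vertex -3.554 3.239 0.097
vertex -3.466 2.654 0.48
vertex -2.907 3.035 0.285
endloop
endfacet
facet normal 0.202 0.929 0.311
outer loop
vertex -3.554 3.239 0.097
vertex -2.907 3.035 0.285
vertex -3.025 3.279 -0.366
endloop
endfacet
facet normal -0.268 0.937 -0.225
outer loop
vertex -3.554 3.239 0.097
vertex -3.025 3.279 -0.366
vertex -3.658 3.048 -0.573
endloop
endfacet
facet normal -0.834 0.551 -0.027
outer loop
vertex -3.554 3.239 0.097
vertex -3.658 3.048 -0.573
vertex -3.93 2.662 -0.051
endloop
endfacet
facet normal -0.715 0.304 0.629
outer loop
vertex -3.554 3.239 0.097
vertex -3.93 2.662 -0.051
vertex -3.466 2.654 0.48
endloop
endfacet
facet normal 0.794 0.602 0.082
outer loop
vertex -3.025 3.279 -0.366
vertex -2.907 3.035 0.285
vertex -2.61 2.718 -0.269
endloop
endfacet
facet normal 0.348 -0.030 0.937
outer loop
vertex -2.907 3.035 0.285
vertex -3.466 2.654 0.48
vertex -2.882 2.332 0.253
endloop
endfacet
facet normal -0.691 -0.408 0.597
outer loop
vertex -3.466 2.654 0.48
vertex -3.93 2.662 -0.051
vertex -3.515 2.101 0.046
endloop
endfacet
facet normal -0.884 -0.010 -0.468
outer loop
vertex -3.93 2.662 -0.051
vertex -3.658 3.048 -0.573
vertex -3.633 2.345 -0.605
endloop
endfacet
facet normal 0.033 0.615 -0.788
outer loop
vertex -3.658 3.048 -0.573
vertex -3.025 3.279 -0.366
vertex -3.074 2.726 -0.8
endloop
endfacet
facet normal 0.834 -0.551 0.027
outer loop
vertex -2.986 2.141 -0.417
vertex -2.61 2.718 -0.269
vertex -2.882 2.332 0.253
endloop
endfacet
facet normal 0.268 -0.937 0.225
outer loop
vertex -2.986 2.141 -0.417
vertex -2.882 2.332 0.253
vertex -3.515 2.101 0.046
endloop
endfacet
facet normal -0.202 -0.929 -0.311
outer loop
vertex -2.986 2.141 -0.417
vertex -3.515 2.101 0.046
vertex -3.633 2.345 -0.605
endloop
endfacet
facet normal 0.074 -0.538 -0.839
outer loop
vertex -2.986 2.141 -0.417
vertex -3.633 2.345 -0.605
vertex -3.074 2.726 -0.8
endloop
endfacet
facet normal 0.715 -0.304 -0.629
outer loop
vertex -2.986 2.141 -0.417
vertex -3.074 2.726 -0.8
vertex -2.61 2.718 -0.269
endloop
endfacet
facet normal 0.884 0.010 0.468
outer loop
vertex -2.882 2.332 0.253
vertex -2.61 2.718 -0.269
vertex -2.907 3.035 0.285
endloop
endfacet
facet normal -0.033 -0.615 0.788
outer loop
vertex -3.515 2.101 0.046
vertex -2.882 2.332 0.253
vertex -3.466 2.654 0.48
endloop
endfacet
facet normal -0.794 -0.602 -0.082
outer loop
vertex -3.633 2.345 -0.605
vertex -3.515 2.101 0.046
vertex -3.93 2.662 -0.051
endloop
endfacet
facet normal -0.348 0.030 -0.937
outer loop
vertex -3.074 2.726 -0.8
vertex -3.633 2.345 -0.605
vertex -3.658 3.048 -0.573
endloop
endfacet
facet normal 0.691 0.408 -0.597
outer loop
vertex -2.61 2.718 -0.269
vertex -3.074 2.726 -0.8
vertex -3.025 3.279 -0.366
endloop
endfacet

endsolid


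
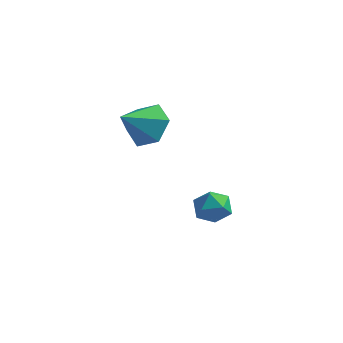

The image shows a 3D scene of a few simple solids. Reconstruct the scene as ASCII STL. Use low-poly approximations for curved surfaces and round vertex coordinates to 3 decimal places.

solid 
facet normal 0.339 0.733 -0.590
outer loop
vertex 1.382 1.121 2.639
vertex 0.728 1.633 2.899
vertex 1.482 1.635 3.334
endloop
endfacet
facet normal 0.636 -0.661 0.398
outer loop
vertex 1.382 1.121 2.639
vertex 1.482 1.635 3.334
vertex 0.292 0.687 3.661
endloop
endfacet
facet normal 0.338 0.734 -0.589
outer loop
vertex 1.482 1.635 3.334
vertex 0.728 1.633 2.899
vertex 0.828 2.146 3.595
endloop
endfacet
facet normal 0.319 -0.074 0.945
outer loop
vertex 1.482 1.635 3.334
vertex 0.828 2.146 3.595
vertex 0.292 0.687 3.661
endloop
endfacet
facet normal 0.338 0.734 -0.589
outer loop
vertex 0.828 2.146 3.595
vertex 0.728 1.633 2.899
vertex 0.075 2.144 3.16
endloop
endfacet
facet normal -0.489 0.218 0.845
outer loop
vertex 0.828 2.146 3.595
vertex 0.075 2.144 3.16
vertex 0.292 0.687 3.661
endloop
endfacet
facet normal 0.338 0.733 -0.590
outer loop
vertex 0.075 2.144 3.16
vertex 0.728 1.633 2.899
vertex -0.025 1.631 2.465
endloop
endfacet
facet normal -0.977 -0.078 0.198
outer loop
vertex 0.075 2.144 3.16
vertex -0.025 1.631 2.465
vertex 0.292 0.687 3.661
endloop
endfacet
facet normal 0.338 0.733 -0.591
outer loop
vertex -0.025 1.631 2.465
vertex 0.728 1.633 2.899
vertex 0.628 1.119 2.204
endloop
endfacet
facet normal -0.661 -0.664 -0.349
outer loop
vertex -0.025 1.631 2.465
vertex 0.628 1.119 2.204
vertex 0.292 0.687 3.661
endloop
endfacet
facet normal 0.339 0.733 -0.590
outer loop
vertex 0.628 1.119 2.204
vertex 0.728 1.633 2.899
vertex 1.382 1.121 2.639
endloop
endfacet
facet normal 0.147 -0.957 -0.250
outer loop
vertex 0.628 1.119 2.204
vertex 1.382 1.121 2.639
vertex 0.292 0.687 3.661
endloop
endfacet
facet normal -0.914 0.374 0.155
outer loop
vertex 1.968 2.899 -1.199
vertex 1.879 2.461 -0.668
vertex 2.154 3.088 -0.558
endloop
endfacet
facet normal -0.480 0.869 -0.117
outer loop
vertex 1.968 2.899 -1.199
vertex 2.154 3.088 -0.558
vertex 2.563 3.241 -1.098
endloop
endfacet
facet normal -0.234 0.627 -0.743
outer loop
vertex 1.968 2.899 -1.199
vertex 2.563 3.241 -1.098
vertex 2.541 2.708 -1.541
endloop
endfacet
facet normal -0.517 -0.017 -0.856
outer loop
vertex 1.968 2.899 -1.199
vertex 2.541 2.708 -1.541
vertex 2.118 2.226 -1.276
endloop
endfacet
facet normal -0.937 -0.175 -0.301
outer loop
vertex 1.968 2.899 -1.199
vertex 2.118 2.226 -1.276
vertex 1.879 2.461 -0.668
endloop
endfacet
facet normal 0.076 0.943 0.325
outer loop
vertex 2.563 3.241 -1.098
vertex 2.154 3.088 -0.558
vertex 2.842 3.014 -0.504
endloop
endfacet
facet normal -0.627 0.141 0.766
outer loop
vertex 2.154 3.088 -0.558
vertex 1.879 2.461 -0.668
vertex 2.419 2.532 -0.239
endloop
endfacet
facet normal -0.665 -0.746 0.027
outer loop
vertex 1.879 2.461 -0.668
vertex 2.118 2.226 -1.276
vertex 2.397 1.999 -0.682
endloop
endfacet
facet normal 0.015 -0.492 -0.870
outer loop
vertex 2.118 2.226 -1.276
vertex 2.541 2.708 -1.541
vertex 2.806 2.152 -1.222
endloop
endfacet
facet normal 0.473 0.551 -0.687
outer loop
vertex 2.541 2.708 -1.541
vertex 2.563 3.241 -1.098
vertex 3.081 2.779 -1.112
endloop
endfacet
facet normal 0.517 0.017 0.856
outer loop
vertex 2.992 2.341 -0.581
vertex 2.842 3.014 -0.504
vertex 2.419 2.532 -0.239
endloop
endfacet
facet normal 0.234 -0.627 0.743
outer loop
vertex 2.992 2.341 -0.581
vertex 2.419 2.532 -0.239
vertex 2.397 1.999 -0.682
endloop
endfacet
facet normal 0.480 -0.869 0.117
outer loop
vertex 2.992 2.341 -0.581
vertex 2.397 1.999 -0.682
vertex 2.806 2.152 -1.222
endloop
endfacet
facet normal 0.914 -0.374 -0.155
outer loop
vertex 2.992 2.341 -0.581
vertex 2.806 2.152 -1.222
vertex 3.081 2.779 -1.112
endloop
endfacet
facet normal 0.937 0.175 0.301
outer loop
vertex 2.992 2.341 -0.581
vertex 3.081 2.779 -1.112
vertex 2.842 3.014 -0.504
endloop
endfacet
facet normal -0.015 0.492 0.870
outer loop
vertex 2.419 2.532 -0.239
vertex 2.842 3.014 -0.504
vertex 2.154 3.088 -0.558
endloop
endfacet
facet normal -0.473 -0.551 0.687
outer loop
vertex 2.397 1.999 -0.682
vertex 2.419 2.532 -0.239
vertex 1.879 2.461 -0.668
endloop
endfacet
facet normal -0.076 -0.943 -0.325
outer loop
vertex 2.806 2.152 -1.222
vertex 2.397 1.999 -0.682
vertex 2.118 2.226 -1.276
endloop
endfacet
facet normal 0.627 -0.141 -0.766
outer loop
vertex 3.081 2.779 -1.112
vertex 2.806 2.152 -1.222
vertex 2.541 2.708 -1.541
endloop
endfacet
facet normal 0.665 0.746 -0.027
outer loop
vertex 2.842 3.014 -0.504
vertex 3.081 2.779 -1.112
vertex 2.563 3.241 -1.098
endloop
endfacet

endsolid
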